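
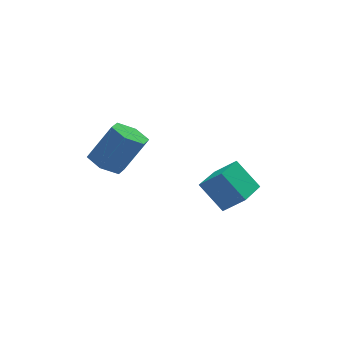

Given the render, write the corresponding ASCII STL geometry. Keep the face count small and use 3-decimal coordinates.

solid 
facet normal -0.577 -0.814 0.073
outer loop
vertex 0.958 -3.918 0.444
vertex 0.284 -3.499 -0.212
vertex 1.642 -4.499 -0.63
endloop
endfacet
facet normal 0.655 -0.407 0.637
outer loop
vertex 2.576 -3.181 -0.748
vertex 0.958 -3.918 0.444
vertex 1.642 -4.499 -0.63
endloop
endfacet
facet normal -0.577 -0.814 0.073
outer loop
vertex 1.642 -4.499 -0.63
vertex 0.284 -3.499 -0.212
vertex 0.968 -4.08 -1.286
endloop
endfacet
facet normal 0.489 -0.415 -0.767
outer loop
vertex 0.968 -4.08 -1.286
vertex 2.576 -3.181 -0.748
vertex 1.642 -4.499 -0.63
endloop
endfacet
facet normal -0.489 0.415 0.767
outer loop
vertex 0.958 -3.918 0.444
vertex 1.218 -2.181 -0.33
vertex 0.284 -3.499 -0.212
endloop
endfacet
facet normal 0.655 -0.407 0.637
outer loop
vertex 1.892 -2.6 0.326
vertex 0.958 -3.918 0.444
vertex 2.576 -3.181 -0.748
endloop
endfacet
facet normal -0.489 0.415 0.767
outer loop
vertex 1.892 -2.6 0.326
vertex 1.218 -2.181 -0.33
vertex 0.958 -3.918 0.444
endloop
endfacet
facet normal -0.655 0.407 -0.637
outer loop
vertex 0.284 -3.499 -0.212
vertex 1.218 -2.181 -0.33
vertex 0.968 -4.08 -1.286
endloop
endfacet
facet normal 0.489 -0.415 -0.767
outer loop
vertex 1.902 -2.762 -1.404
vertex 2.576 -3.181 -0.748
vertex 0.968 -4.08 -1.286
endloop
endfacet
facet normal -0.655 0.407 -0.637
outer loop
vertex 0.968 -4.08 -1.286
vertex 1.218 -2.181 -0.33
vertex 1.902 -2.762 -1.404
endloop
endfacet
facet normal 0.577 0.814 -0.073
outer loop
vertex 1.902 -2.762 -1.404
vertex 1.892 -2.6 0.326
vertex 2.576 -3.181 -0.748
endloop
endfacet
facet normal 0.577 0.814 -0.073
outer loop
vertex 1.218 -2.181 -0.33
vertex 1.892 -2.6 0.326
vertex 1.902 -2.762 -1.404
endloop
endfacet
facet normal -0.503 0.114 -0.857
outer loop
vertex -1.845 -1.527 -0.113
vertex -2.51 -1.545 0.275
vertex -2.152 -0.873 0.154
endloop
endfacet
facet normal 0.767 0.516 -0.382
outer loop
vertex -1.845 -1.527 -0.113
vertex -2.152 -0.873 0.154
vertex -1.005 -1.717 1.317
endloop
endfacet
facet normal 0.766 0.518 -0.380
outer loop
vertex -1.005 -1.717 1.317
vertex -2.152 -0.873 0.154
vertex -1.313 -1.064 1.585
endloop
endfacet
facet normal 0.503 -0.114 0.857
outer loop
vertex -1.005 -1.717 1.317
vertex -1.313 -1.064 1.585
vertex -1.67 -1.735 1.705
endloop
endfacet
facet normal -0.503 0.114 -0.857
outer loop
vertex -2.152 -0.873 0.154
vertex -2.51 -1.545 0.275
vertex -2.817 -0.891 0.542
endloop
endfacet
facet normal 0.038 0.993 0.111
outer loop
vertex -2.152 -0.873 0.154
vertex -2.817 -0.891 0.542
vertex -1.313 -1.064 1.585
endloop
endfacet
facet normal 0.038 0.993 0.110
outer loop
vertex -1.313 -1.064 1.585
vertex -2.817 -0.891 0.542
vertex -1.977 -1.082 1.973
endloop
endfacet
facet normal 0.504 -0.115 0.856
outer loop
vertex -1.313 -1.064 1.585
vertex -1.977 -1.082 1.973
vertex -1.67 -1.735 1.705
endloop
endfacet
facet normal -0.503 0.114 -0.857
outer loop
vertex -2.817 -0.891 0.542
vertex -2.51 -1.545 0.275
vertex -3.175 -1.563 0.663
endloop
endfacet
facet normal -0.729 0.477 0.491
outer loop
vertex -2.817 -0.891 0.542
vertex -3.175 -1.563 0.663
vertex -1.977 -1.082 1.973
endloop
endfacet
facet normal -0.729 0.477 0.491
outer loop
vertex -1.977 -1.082 1.973
vertex -3.175 -1.563 0.663
vertex -2.335 -1.753 2.093
endloop
endfacet
facet normal 0.503 -0.115 0.857
outer loop
vertex -1.977 -1.082 1.973
vertex -2.335 -1.753 2.093
vertex -1.67 -1.735 1.705
endloop
endfacet
facet normal -0.503 0.114 -0.857
outer loop
vertex -3.175 -1.563 0.663
vertex -2.51 -1.545 0.275
vertex -2.867 -2.216 0.395
endloop
endfacet
facet normal -0.766 -0.518 0.381
outer loop
vertex -3.175 -1.563 0.663
vertex -2.867 -2.216 0.395
vertex -2.335 -1.753 2.093
endloop
endfacet
facet normal -0.767 -0.516 0.381
outer loop
vertex -2.335 -1.753 2.093
vertex -2.867 -2.216 0.395
vertex -2.028 -2.407 1.826
endloop
endfacet
facet normal 0.503 -0.114 0.857
outer loop
vertex -2.335 -1.753 2.093
vertex -2.028 -2.407 1.826
vertex -1.67 -1.735 1.705
endloop
endfacet
facet normal -0.504 0.115 -0.856
outer loop
vertex -2.867 -2.216 0.395
vertex -2.51 -1.545 0.275
vertex -2.203 -2.198 0.007
endloop
endfacet
facet normal -0.038 -0.993 -0.110
outer loop
vertex -2.867 -2.216 0.395
vertex -2.203 -2.198 0.007
vertex -2.028 -2.407 1.826
endloop
endfacet
facet normal -0.038 -0.993 -0.110
outer loop
vertex -2.028 -2.407 1.826
vertex -2.203 -2.198 0.007
vertex -1.363 -2.389 1.438
endloop
endfacet
facet normal 0.503 -0.114 0.857
outer loop
vertex -2.028 -2.407 1.826
vertex -1.363 -2.389 1.438
vertex -1.67 -1.735 1.705
endloop
endfacet
facet normal -0.503 0.115 -0.857
outer loop
vertex -2.203 -2.198 0.007
vertex -2.51 -1.545 0.275
vertex -1.845 -1.527 -0.113
endloop
endfacet
facet normal 0.729 -0.477 -0.491
outer loop
vertex -2.203 -2.198 0.007
vertex -1.845 -1.527 -0.113
vertex -1.363 -2.389 1.438
endloop
endfacet
facet normal 0.729 -0.477 -0.491
outer loop
vertex -1.363 -2.389 1.438
vertex -1.845 -1.527 -0.113
vertex -1.005 -1.717 1.317
endloop
endfacet
facet normal 0.503 -0.114 0.857
outer loop
vertex -1.363 -2.389 1.438
vertex -1.005 -1.717 1.317
vertex -1.67 -1.735 1.705
endloop
endfacet

endsolid


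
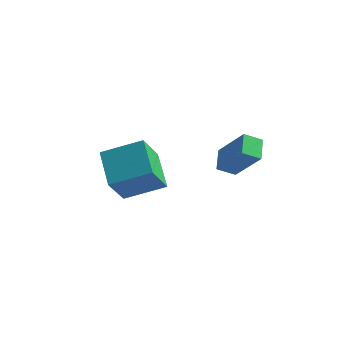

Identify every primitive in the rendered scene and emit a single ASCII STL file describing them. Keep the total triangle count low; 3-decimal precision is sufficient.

solid 
facet normal -0.476 0.629 0.615
outer loop
vertex 0.756 3.14 2.291
vertex 2.255 3.002 3.592
vertex 1.174 3.853 1.885
endloop
endfacet
facet normal -0.753 0.069 -0.654
outer loop
vertex 1.745 3.098 1.148
vertex 0.756 3.14 2.291
vertex 1.174 3.853 1.885
endloop
endfacet
facet normal -0.476 0.629 0.615
outer loop
vertex 1.174 3.853 1.885
vertex 2.255 3.002 3.592
vertex 2.673 3.715 3.187
endloop
endfacet
facet normal 0.454 0.774 -0.441
outer loop
vertex 2.673 3.715 3.187
vertex 1.745 3.098 1.148
vertex 1.174 3.853 1.885
endloop
endfacet
facet normal -0.454 -0.774 0.441
outer loop
vertex 0.756 3.14 2.291
vertex 2.826 2.247 2.855
vertex 2.255 3.002 3.592
endloop
endfacet
facet normal -0.753 0.070 -0.654
outer loop
vertex 1.327 2.385 1.553
vertex 0.756 3.14 2.291
vertex 1.745 3.098 1.148
endloop
endfacet
facet normal -0.454 -0.774 0.441
outer loop
vertex 1.327 2.385 1.553
vertex 2.826 2.247 2.855
vertex 0.756 3.14 2.291
endloop
endfacet
facet normal 0.753 -0.070 0.655
outer loop
vertex 2.255 3.002 3.592
vertex 2.826 2.247 2.855
vertex 2.673 3.715 3.187
endloop
endfacet
facet normal 0.454 0.774 -0.441
outer loop
vertex 3.244 2.96 2.449
vertex 1.745 3.098 1.148
vertex 2.673 3.715 3.187
endloop
endfacet
facet normal 0.753 -0.069 0.654
outer loop
vertex 2.673 3.715 3.187
vertex 2.826 2.247 2.855
vertex 3.244 2.96 2.449
endloop
endfacet
facet normal 0.476 -0.628 -0.615
outer loop
vertex 3.244 2.96 2.449
vertex 1.327 2.385 1.553
vertex 1.745 3.098 1.148
endloop
endfacet
facet normal 0.476 -0.629 -0.615
outer loop
vertex 2.826 2.247 2.855
vertex 1.327 2.385 1.553
vertex 3.244 2.96 2.449
endloop
endfacet
facet normal -0.660 0.423 0.621
outer loop
vertex -3.37 0.269 1.925
vertex -1.926 1.412 2.68
vertex -3.719 1.516 0.704
endloop
endfacet
facet normal -0.725 -0.574 -0.379
outer loop
vertex -2.334 0.628 -0.6
vertex -3.37 0.269 1.925
vertex -3.719 1.516 0.704
endloop
endfacet
facet normal -0.660 0.423 0.621
outer loop
vertex -3.719 1.516 0.704
vertex -1.926 1.412 2.68
vertex -2.276 2.659 1.459
endloop
endfacet
facet normal -0.196 0.701 -0.686
outer loop
vertex -2.276 2.659 1.459
vertex -2.334 0.628 -0.6
vertex -3.719 1.516 0.704
endloop
endfacet
facet normal 0.196 -0.701 0.686
outer loop
vertex -3.37 0.269 1.925
vertex -0.541 0.524 1.376
vertex -1.926 1.412 2.68
endloop
endfacet
facet normal -0.725 -0.575 -0.379
outer loop
vertex -1.984 -0.619 0.621
vertex -3.37 0.269 1.925
vertex -2.334 0.628 -0.6
endloop
endfacet
facet normal 0.196 -0.701 0.686
outer loop
vertex -1.984 -0.619 0.621
vertex -0.541 0.524 1.376
vertex -3.37 0.269 1.925
endloop
endfacet
facet normal 0.725 0.575 0.379
outer loop
vertex -1.926 1.412 2.68
vertex -0.541 0.524 1.376
vertex -2.276 2.659 1.459
endloop
endfacet
facet normal -0.196 0.701 -0.686
outer loop
vertex -0.89 1.771 0.155
vertex -2.334 0.628 -0.6
vertex -2.276 2.659 1.459
endloop
endfacet
facet normal 0.725 0.575 0.380
outer loop
vertex -2.276 2.659 1.459
vertex -0.541 0.524 1.376
vertex -0.89 1.771 0.155
endloop
endfacet
facet normal 0.660 -0.423 -0.621
outer loop
vertex -0.89 1.771 0.155
vertex -1.984 -0.619 0.621
vertex -2.334 0.628 -0.6
endloop
endfacet
facet normal 0.660 -0.423 -0.621
outer loop
vertex -0.541 0.524 1.376
vertex -1.984 -0.619 0.621
vertex -0.89 1.771 0.155
endloop
endfacet

endsolid


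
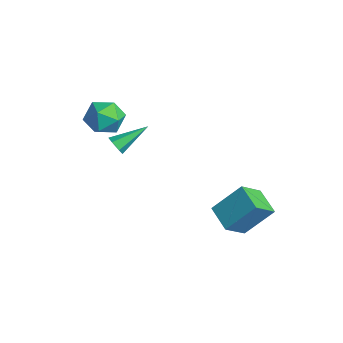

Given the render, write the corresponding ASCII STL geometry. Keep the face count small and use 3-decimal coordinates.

solid 
facet normal 0.477 0.735 0.482
outer loop
vertex -2.541 -0.291 2.721
vertex -2.706 -0.836 3.715
vertex -1.763 -1.044 3.098
endloop
endfacet
facet normal 0.728 0.661 -0.182
outer loop
vertex -2.541 -0.291 2.721
vertex -1.763 -1.044 3.098
vertex -2.055 -1.027 1.989
endloop
endfacet
facet normal 0.183 0.751 -0.634
outer loop
vertex -2.541 -0.291 2.721
vertex -2.055 -1.027 1.989
vertex -3.178 -0.81 1.922
endloop
endfacet
facet normal -0.404 0.880 -0.250
outer loop
vertex -2.541 -0.291 2.721
vertex -3.178 -0.81 1.922
vertex -3.581 -0.692 2.988
endloop
endfacet
facet normal -0.222 0.870 0.440
outer loop
vertex -2.541 -0.291 2.721
vertex -3.581 -0.692 2.988
vertex -2.706 -0.836 3.715
endloop
endfacet
facet normal 0.967 -0.007 -0.255
outer loop
vertex -2.055 -1.027 1.989
vertex -1.763 -1.044 3.098
vertex -1.919 -2.028 2.532
endloop
endfacet
facet normal 0.561 0.111 0.820
outer loop
vertex -1.763 -1.044 3.098
vertex -2.706 -0.836 3.715
vertex -2.322 -1.91 3.598
endloop
endfacet
facet normal -0.570 0.330 0.752
outer loop
vertex -2.706 -0.836 3.715
vertex -3.581 -0.692 2.988
vertex -3.445 -1.693 3.531
endloop
endfacet
facet normal -0.864 0.347 -0.365
outer loop
vertex -3.581 -0.692 2.988
vertex -3.178 -0.81 1.922
vertex -3.737 -1.676 2.422
endloop
endfacet
facet normal 0.086 0.138 -0.987
outer loop
vertex -3.178 -0.81 1.922
vertex -2.055 -1.027 1.989
vertex -2.794 -1.884 1.805
endloop
endfacet
facet normal 0.404 -0.880 0.250
outer loop
vertex -2.959 -2.429 2.799
vertex -1.919 -2.028 2.532
vertex -2.322 -1.91 3.598
endloop
endfacet
facet normal -0.183 -0.751 0.634
outer loop
vertex -2.959 -2.429 2.799
vertex -2.322 -1.91 3.598
vertex -3.445 -1.693 3.531
endloop
endfacet
facet normal -0.728 -0.661 0.182
outer loop
vertex -2.959 -2.429 2.799
vertex -3.445 -1.693 3.531
vertex -3.737 -1.676 2.422
endloop
endfacet
facet normal -0.477 -0.735 -0.482
outer loop
vertex -2.959 -2.429 2.799
vertex -3.737 -1.676 2.422
vertex -2.794 -1.884 1.805
endloop
endfacet
facet normal 0.222 -0.870 -0.440
outer loop
vertex -2.959 -2.429 2.799
vertex -2.794 -1.884 1.805
vertex -1.919 -2.028 2.532
endloop
endfacet
facet normal 0.864 -0.347 0.365
outer loop
vertex -2.322 -1.91 3.598
vertex -1.919 -2.028 2.532
vertex -1.763 -1.044 3.098
endloop
endfacet
facet normal -0.086 -0.138 0.987
outer loop
vertex -3.445 -1.693 3.531
vertex -2.322 -1.91 3.598
vertex -2.706 -0.836 3.715
endloop
endfacet
facet normal -0.967 0.007 0.255
outer loop
vertex -3.737 -1.676 2.422
vertex -3.445 -1.693 3.531
vertex -3.581 -0.692 2.988
endloop
endfacet
facet normal -0.561 -0.111 -0.820
outer loop
vertex -2.794 -1.884 1.805
vertex -3.737 -1.676 2.422
vertex -3.178 -0.81 1.922
endloop
endfacet
facet normal 0.570 -0.330 -0.752
outer loop
vertex -1.919 -2.028 2.532
vertex -2.794 -1.884 1.805
vertex -2.055 -1.027 1.989
endloop
endfacet
facet normal -0.024 -0.888 -0.459
outer loop
vertex -2.546 -1.075 0.897
vertex -2.725 -0.808 0.39
vertex -2.139 -0.881 0.5
endloop
endfacet
facet normal 0.718 -0.094 0.690
outer loop
vertex -2.546 -1.075 0.897
vertex -2.139 -0.881 0.5
vertex -2.675 0.968 1.31
endloop
endfacet
facet normal -0.024 -0.888 -0.460
outer loop
vertex -2.139 -0.881 0.5
vertex -2.725 -0.808 0.39
vertex -2.318 -0.614 -0.006
endloop
endfacet
facet normal 0.930 0.336 -0.152
outer loop
vertex -2.139 -0.881 0.5
vertex -2.318 -0.614 -0.006
vertex -2.675 0.968 1.31
endloop
endfacet
facet normal -0.026 -0.887 -0.461
outer loop
vertex -2.318 -0.614 -0.006
vertex -2.725 -0.808 0.39
vertex -2.903 -0.54 -0.116
endloop
endfacet
facet normal 0.219 0.653 -0.725
outer loop
vertex -2.318 -0.614 -0.006
vertex -2.903 -0.54 -0.116
vertex -2.675 0.968 1.31
endloop
endfacet
facet normal -0.026 -0.887 -0.461
outer loop
vertex -2.903 -0.54 -0.116
vertex -2.725 -0.808 0.39
vertex -3.31 -0.734 0.28
endloop
endfacet
facet normal -0.705 0.541 -0.459
outer loop
vertex -2.903 -0.54 -0.116
vertex -3.31 -0.734 0.28
vertex -2.675 0.968 1.31
endloop
endfacet
facet normal -0.026 -0.888 -0.460
outer loop
vertex -3.31 -0.734 0.28
vertex -2.725 -0.808 0.39
vertex -3.131 -1.002 0.787
endloop
endfacet
facet normal -0.917 0.111 0.382
outer loop
vertex -3.31 -0.734 0.28
vertex -3.131 -1.002 0.787
vertex -2.675 0.968 1.31
endloop
endfacet
facet normal -0.025 -0.888 -0.459
outer loop
vertex -3.131 -1.002 0.787
vertex -2.725 -0.808 0.39
vertex -2.546 -1.075 0.897
endloop
endfacet
facet normal -0.206 -0.206 0.957
outer loop
vertex -3.131 -1.002 0.787
vertex -2.546 -1.075 0.897
vertex -2.675 0.968 1.31
endloop
endfacet
facet normal -0.957 0.001 0.290
outer loop
vertex 2.978 3.295 0.026
vertex 2.666 4.517 -1.008
vertex 2.521 1.905 -1.48
endloop
endfacet
facet normal 0.191 -0.750 0.634
outer loop
vertex 4.014 1.903 -1.932
vertex 2.978 3.295 0.026
vertex 2.521 1.905 -1.48
endloop
endfacet
facet normal -0.957 0.001 0.290
outer loop
vertex 2.521 1.905 -1.48
vertex 2.666 4.517 -1.008
vertex 2.209 3.126 -2.514
endloop
endfacet
facet normal -0.218 -0.663 -0.717
outer loop
vertex 2.209 3.126 -2.514
vertex 4.014 1.903 -1.932
vertex 2.521 1.905 -1.48
endloop
endfacet
facet normal 0.218 0.662 0.717
outer loop
vertex 2.978 3.295 0.026
vertex 4.159 4.515 -1.46
vertex 2.666 4.517 -1.008
endloop
endfacet
facet normal 0.191 -0.749 0.634
outer loop
vertex 4.471 3.294 -0.426
vertex 2.978 3.295 0.026
vertex 4.014 1.903 -1.932
endloop
endfacet
facet normal 0.217 0.663 0.717
outer loop
vertex 4.471 3.294 -0.426
vertex 4.159 4.515 -1.46
vertex 2.978 3.295 0.026
endloop
endfacet
facet normal -0.191 0.749 -0.634
outer loop
vertex 2.666 4.517 -1.008
vertex 4.159 4.515 -1.46
vertex 2.209 3.126 -2.514
endloop
endfacet
facet normal -0.218 -0.662 -0.717
outer loop
vertex 3.702 3.125 -2.966
vertex 4.014 1.903 -1.932
vertex 2.209 3.126 -2.514
endloop
endfacet
facet normal -0.191 0.750 -0.634
outer loop
vertex 2.209 3.126 -2.514
vertex 4.159 4.515 -1.46
vertex 3.702 3.125 -2.966
endloop
endfacet
facet normal 0.957 -0.001 -0.290
outer loop
vertex 3.702 3.125 -2.966
vertex 4.471 3.294 -0.426
vertex 4.014 1.903 -1.932
endloop
endfacet
facet normal 0.957 -0.001 -0.290
outer loop
vertex 4.159 4.515 -1.46
vertex 4.471 3.294 -0.426
vertex 3.702 3.125 -2.966
endloop
endfacet

endsolid


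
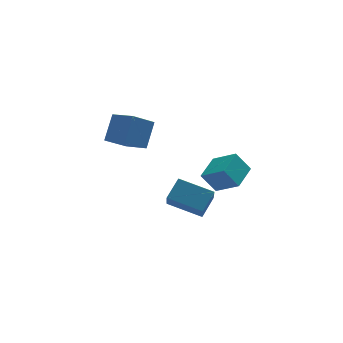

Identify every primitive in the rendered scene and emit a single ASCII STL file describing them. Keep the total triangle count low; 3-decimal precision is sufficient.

solid 
facet normal -0.789 -0.256 0.558
outer loop
vertex -2.238 -0.008 5.213
vertex -2.928 1.181 4.782
vertex -2.849 -0.808 3.982
endloop
endfacet
facet normal 0.478 -0.826 0.299
outer loop
vertex -1.712 -0.441 3.178
vertex -2.238 -0.008 5.213
vertex -2.849 -0.808 3.982
endloop
endfacet
facet normal -0.790 -0.256 0.558
outer loop
vertex -2.849 -0.808 3.982
vertex -2.928 1.181 4.782
vertex -3.538 0.38 3.551
endloop
endfacet
facet normal -0.384 -0.504 -0.774
outer loop
vertex -3.538 0.38 3.551
vertex -1.712 -0.441 3.178
vertex -2.849 -0.808 3.982
endloop
endfacet
facet normal 0.385 0.504 0.774
outer loop
vertex -2.238 -0.008 5.213
vertex -1.791 1.548 3.978
vertex -2.928 1.181 4.782
endloop
endfacet
facet normal 0.479 -0.825 0.299
outer loop
vertex -1.102 0.36 4.409
vertex -2.238 -0.008 5.213
vertex -1.712 -0.441 3.178
endloop
endfacet
facet normal 0.384 0.504 0.774
outer loop
vertex -1.102 0.36 4.409
vertex -1.791 1.548 3.978
vertex -2.238 -0.008 5.213
endloop
endfacet
facet normal -0.478 0.825 -0.300
outer loop
vertex -2.928 1.181 4.782
vertex -1.791 1.548 3.978
vertex -3.538 0.38 3.551
endloop
endfacet
facet normal -0.384 -0.504 -0.774
outer loop
vertex -2.402 0.748 2.747
vertex -1.712 -0.441 3.178
vertex -3.538 0.38 3.551
endloop
endfacet
facet normal -0.479 0.825 -0.299
outer loop
vertex -3.538 0.38 3.551
vertex -1.791 1.548 3.978
vertex -2.402 0.748 2.747
endloop
endfacet
facet normal 0.790 0.256 -0.558
outer loop
vertex -2.402 0.748 2.747
vertex -1.102 0.36 4.409
vertex -1.712 -0.441 3.178
endloop
endfacet
facet normal 0.790 0.256 -0.558
outer loop
vertex -1.791 1.548 3.978
vertex -1.102 0.36 4.409
vertex -2.402 0.748 2.747
endloop
endfacet
facet normal -0.784 0.545 0.298
outer loop
vertex -0.438 0.611 -1.164
vertex 0.351 1.294 -0.339
vertex -0.163 1.598 -2.245
endloop
endfacet
facet normal -0.593 -0.514 -0.620
outer loop
vertex 1.349 0.546 -2.821
vertex -0.438 0.611 -1.164
vertex -0.163 1.598 -2.245
endloop
endfacet
facet normal -0.784 0.545 0.298
outer loop
vertex -0.163 1.598 -2.245
vertex 0.351 1.294 -0.339
vertex 0.626 2.281 -1.42
endloop
endfacet
facet normal 0.185 0.663 -0.726
outer loop
vertex 0.626 2.281 -1.42
vertex 1.349 0.546 -2.821
vertex -0.163 1.598 -2.245
endloop
endfacet
facet normal -0.185 -0.663 0.726
outer loop
vertex -0.438 0.611 -1.164
vertex 1.863 0.242 -0.915
vertex 0.351 1.294 -0.339
endloop
endfacet
facet normal -0.593 -0.514 -0.620
outer loop
vertex 1.074 -0.441 -1.74
vertex -0.438 0.611 -1.164
vertex 1.349 0.546 -2.821
endloop
endfacet
facet normal -0.185 -0.663 0.726
outer loop
vertex 1.074 -0.441 -1.74
vertex 1.863 0.242 -0.915
vertex -0.438 0.611 -1.164
endloop
endfacet
facet normal 0.593 0.514 0.620
outer loop
vertex 0.351 1.294 -0.339
vertex 1.863 0.242 -0.915
vertex 0.626 2.281 -1.42
endloop
endfacet
facet normal 0.185 0.663 -0.726
outer loop
vertex 2.138 1.229 -1.996
vertex 1.349 0.546 -2.821
vertex 0.626 2.281 -1.42
endloop
endfacet
facet normal 0.593 0.514 0.620
outer loop
vertex 0.626 2.281 -1.42
vertex 1.863 0.242 -0.915
vertex 2.138 1.229 -1.996
endloop
endfacet
facet normal 0.784 -0.545 -0.298
outer loop
vertex 2.138 1.229 -1.996
vertex 1.074 -0.441 -1.74
vertex 1.349 0.546 -2.821
endloop
endfacet
facet normal 0.784 -0.545 -0.298
outer loop
vertex 1.863 0.242 -0.915
vertex 1.074 -0.441 -1.74
vertex 2.138 1.229 -1.996
endloop
endfacet
facet normal -0.547 0.197 0.814
outer loop
vertex 1.752 -1.534 1.674
vertex 2.71 -0.415 2.047
vertex 0.92 -0.557 0.878
endloop
endfacet
facet normal -0.630 -0.737 -0.246
outer loop
vertex 1.61 -0.805 -0.147
vertex 1.752 -1.534 1.674
vertex 0.92 -0.557 0.878
endloop
endfacet
facet normal -0.547 0.197 0.814
outer loop
vertex 0.92 -0.557 0.878
vertex 2.71 -0.415 2.047
vertex 1.879 0.563 1.251
endloop
endfacet
facet normal -0.551 0.647 -0.527
outer loop
vertex 1.879 0.563 1.251
vertex 1.61 -0.805 -0.147
vertex 0.92 -0.557 0.878
endloop
endfacet
facet normal 0.551 -0.647 0.527
outer loop
vertex 1.752 -1.534 1.674
vertex 3.4 -0.663 1.022
vertex 2.71 -0.415 2.047
endloop
endfacet
facet normal -0.631 -0.736 -0.245
outer loop
vertex 2.441 -1.783 0.649
vertex 1.752 -1.534 1.674
vertex 1.61 -0.805 -0.147
endloop
endfacet
facet normal 0.551 -0.647 0.527
outer loop
vertex 2.441 -1.783 0.649
vertex 3.4 -0.663 1.022
vertex 1.752 -1.534 1.674
endloop
endfacet
facet normal 0.630 0.736 0.246
outer loop
vertex 2.71 -0.415 2.047
vertex 3.4 -0.663 1.022
vertex 1.879 0.563 1.251
endloop
endfacet
facet normal -0.551 0.647 -0.527
outer loop
vertex 2.568 0.314 0.226
vertex 1.61 -0.805 -0.147
vertex 1.879 0.563 1.251
endloop
endfacet
facet normal 0.631 0.737 0.245
outer loop
vertex 1.879 0.563 1.251
vertex 3.4 -0.663 1.022
vertex 2.568 0.314 0.226
endloop
endfacet
facet normal 0.547 -0.197 -0.813
outer loop
vertex 2.568 0.314 0.226
vertex 2.441 -1.783 0.649
vertex 1.61 -0.805 -0.147
endloop
endfacet
facet normal 0.547 -0.197 -0.814
outer loop
vertex 3.4 -0.663 1.022
vertex 2.441 -1.783 0.649
vertex 2.568 0.314 0.226
endloop
endfacet

endsolid


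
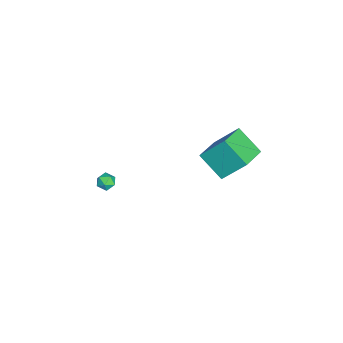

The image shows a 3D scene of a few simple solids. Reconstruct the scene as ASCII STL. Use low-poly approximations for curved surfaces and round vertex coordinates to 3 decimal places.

solid 
facet normal -0.696 0.561 -0.448
outer loop
vertex 0.79 -3.163 -4.341
vertex 0.335 -3.57 -4.143
vertex 0.501 -3.071 -3.776
endloop
endfacet
facet normal -0.147 0.962 -0.232
outer loop
vertex 0.79 -3.163 -4.341
vertex 0.501 -3.071 -3.776
vertex 1.135 -2.987 -3.83
endloop
endfacet
facet normal 0.444 0.712 -0.545
outer loop
vertex 0.79 -3.163 -4.341
vertex 1.135 -2.987 -3.83
vertex 1.36 -3.434 -4.231
endloop
endfacet
facet normal 0.258 0.156 -0.953
outer loop
vertex 0.79 -3.163 -4.341
vertex 1.36 -3.434 -4.231
vertex 0.866 -3.795 -4.424
endloop
endfacet
facet normal -0.446 0.064 -0.893
outer loop
vertex 0.79 -3.163 -4.341
vertex 0.866 -3.795 -4.424
vertex 0.335 -3.57 -4.143
endloop
endfacet
facet normal -0.076 0.878 0.473
outer loop
vertex 1.135 -2.987 -3.83
vertex 0.501 -3.071 -3.776
vertex 0.894 -3.285 -3.316
endloop
endfacet
facet normal -0.965 0.228 0.126
outer loop
vertex 0.501 -3.071 -3.776
vertex 0.335 -3.57 -4.143
vertex 0.4 -3.646 -3.509
endloop
endfacet
facet normal -0.559 -0.576 -0.596
outer loop
vertex 0.335 -3.57 -4.143
vertex 0.866 -3.795 -4.424
vertex 0.625 -4.093 -3.91
endloop
endfacet
facet normal 0.581 -0.424 -0.694
outer loop
vertex 0.866 -3.795 -4.424
vertex 1.36 -3.434 -4.231
vertex 1.259 -4.009 -3.964
endloop
endfacet
facet normal 0.880 0.473 -0.034
outer loop
vertex 1.36 -3.434 -4.231
vertex 1.135 -2.987 -3.83
vertex 1.425 -3.51 -3.597
endloop
endfacet
facet normal -0.258 -0.156 0.953
outer loop
vertex 0.97 -3.917 -3.399
vertex 0.894 -3.285 -3.316
vertex 0.4 -3.646 -3.509
endloop
endfacet
facet normal -0.444 -0.712 0.545
outer loop
vertex 0.97 -3.917 -3.399
vertex 0.4 -3.646 -3.509
vertex 0.625 -4.093 -3.91
endloop
endfacet
facet normal 0.147 -0.962 0.232
outer loop
vertex 0.97 -3.917 -3.399
vertex 0.625 -4.093 -3.91
vertex 1.259 -4.009 -3.964
endloop
endfacet
facet normal 0.696 -0.561 0.448
outer loop
vertex 0.97 -3.917 -3.399
vertex 1.259 -4.009 -3.964
vertex 1.425 -3.51 -3.597
endloop
endfacet
facet normal 0.446 -0.064 0.893
outer loop
vertex 0.97 -3.917 -3.399
vertex 1.425 -3.51 -3.597
vertex 0.894 -3.285 -3.316
endloop
endfacet
facet normal -0.581 0.424 0.694
outer loop
vertex 0.4 -3.646 -3.509
vertex 0.894 -3.285 -3.316
vertex 0.501 -3.071 -3.776
endloop
endfacet
facet normal -0.880 -0.473 0.034
outer loop
vertex 0.625 -4.093 -3.91
vertex 0.4 -3.646 -3.509
vertex 0.335 -3.57 -4.143
endloop
endfacet
facet normal 0.076 -0.878 -0.473
outer loop
vertex 1.259 -4.009 -3.964
vertex 0.625 -4.093 -3.91
vertex 0.866 -3.795 -4.424
endloop
endfacet
facet normal 0.965 -0.228 -0.126
outer loop
vertex 1.425 -3.51 -3.597
vertex 1.259 -4.009 -3.964
vertex 1.36 -3.434 -4.231
endloop
endfacet
facet normal 0.559 0.576 0.596
outer loop
vertex 0.894 -3.285 -3.316
vertex 1.425 -3.51 -3.597
vertex 1.135 -2.987 -3.83
endloop
endfacet
facet normal -0.420 -0.688 0.591
outer loop
vertex 1.987 3.35 2.359
vertex 0.345 3.969 1.913
vertex 1.916 1.968 0.7
endloop
endfacet
facet normal 0.907 -0.342 0.246
outer loop
vertex 2.735 3.311 -0.453
vertex 1.987 3.35 2.359
vertex 1.916 1.968 0.7
endloop
endfacet
facet normal -0.420 -0.688 0.592
outer loop
vertex 1.916 1.968 0.7
vertex 0.345 3.969 1.913
vertex 0.274 2.587 0.255
endloop
endfacet
facet normal -0.033 -0.639 -0.768
outer loop
vertex 0.274 2.587 0.255
vertex 2.735 3.311 -0.453
vertex 1.916 1.968 0.7
endloop
endfacet
facet normal 0.032 0.640 0.768
outer loop
vertex 1.987 3.35 2.359
vertex 1.164 5.312 0.76
vertex 0.345 3.969 1.913
endloop
endfacet
facet normal 0.907 -0.342 0.246
outer loop
vertex 2.806 4.693 1.205
vertex 1.987 3.35 2.359
vertex 2.735 3.311 -0.453
endloop
endfacet
facet normal 0.033 0.640 0.768
outer loop
vertex 2.806 4.693 1.205
vertex 1.164 5.312 0.76
vertex 1.987 3.35 2.359
endloop
endfacet
facet normal -0.907 0.342 -0.246
outer loop
vertex 0.345 3.969 1.913
vertex 1.164 5.312 0.76
vertex 0.274 2.587 0.255
endloop
endfacet
facet normal -0.033 -0.640 -0.768
outer loop
vertex 1.093 3.93 -0.899
vertex 2.735 3.311 -0.453
vertex 0.274 2.587 0.255
endloop
endfacet
facet normal -0.907 0.342 -0.246
outer loop
vertex 0.274 2.587 0.255
vertex 1.164 5.312 0.76
vertex 1.093 3.93 -0.899
endloop
endfacet
facet normal 0.420 0.688 -0.592
outer loop
vertex 1.093 3.93 -0.899
vertex 2.806 4.693 1.205
vertex 2.735 3.311 -0.453
endloop
endfacet
facet normal 0.420 0.688 -0.591
outer loop
vertex 1.164 5.312 0.76
vertex 2.806 4.693 1.205
vertex 1.093 3.93 -0.899
endloop
endfacet

endsolid


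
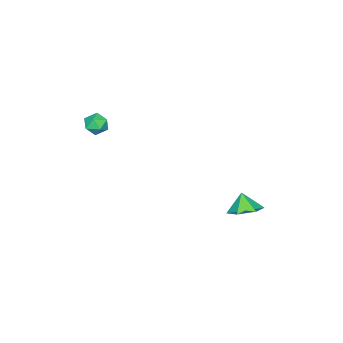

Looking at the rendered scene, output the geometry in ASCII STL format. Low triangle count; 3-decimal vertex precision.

solid 
facet normal 0.252 0.388 -0.886
outer loop
vertex -3.015 2.061 -4.48
vertex -3.72 2.877 -4.323
vertex -2.688 2.976 -3.986
endloop
endfacet
facet normal 0.588 -0.537 0.605
outer loop
vertex -3.015 2.061 -4.48
vertex -2.688 2.976 -3.986
vertex -4.04 2.383 -3.197
endloop
endfacet
facet normal 0.252 0.389 -0.886
outer loop
vertex -2.688 2.976 -3.986
vertex -3.72 2.877 -4.323
vertex -3.393 3.792 -3.828
endloop
endfacet
facet normal 0.428 0.199 0.882
outer loop
vertex -2.688 2.976 -3.986
vertex -3.393 3.792 -3.828
vertex -4.04 2.383 -3.197
endloop
endfacet
facet normal 0.252 0.389 -0.886
outer loop
vertex -3.393 3.792 -3.828
vertex -3.72 2.877 -4.323
vertex -4.425 3.693 -4.165
endloop
endfacet
facet normal -0.311 0.504 0.806
outer loop
vertex -3.393 3.792 -3.828
vertex -4.425 3.693 -4.165
vertex -4.04 2.383 -3.197
endloop
endfacet
facet normal 0.252 0.389 -0.886
outer loop
vertex -4.425 3.693 -4.165
vertex -3.72 2.877 -4.323
vertex -4.752 2.778 -4.66
endloop
endfacet
facet normal -0.889 0.073 0.452
outer loop
vertex -4.425 3.693 -4.165
vertex -4.752 2.778 -4.66
vertex -4.04 2.383 -3.197
endloop
endfacet
facet normal 0.252 0.388 -0.886
outer loop
vertex -4.752 2.778 -4.66
vertex -3.72 2.877 -4.323
vertex -4.047 1.962 -4.817
endloop
endfacet
facet normal -0.728 -0.663 0.175
outer loop
vertex -4.752 2.778 -4.66
vertex -4.047 1.962 -4.817
vertex -4.04 2.383 -3.197
endloop
endfacet
facet normal 0.252 0.388 -0.886
outer loop
vertex -4.047 1.962 -4.817
vertex -3.72 2.877 -4.323
vertex -3.015 2.061 -4.48
endloop
endfacet
facet normal 0.011 -0.968 0.251
outer loop
vertex -4.047 1.962 -4.817
vertex -3.015 2.061 -4.48
vertex -4.04 2.383 -3.197
endloop
endfacet
facet normal -0.860 -0.373 0.348
outer loop
vertex 1.352 -3.01 3.878
vertex 1.642 -3.74 3.813
vertex 1.738 -3.336 4.483
endloop
endfacet
facet normal -0.736 0.276 0.618
outer loop
vertex 1.352 -3.01 3.878
vertex 1.738 -3.336 4.483
vertex 1.864 -2.58 4.295
endloop
endfacet
facet normal -0.676 0.733 0.073
outer loop
vertex 1.352 -3.01 3.878
vertex 1.864 -2.58 4.295
vertex 1.846 -2.518 3.509
endloop
endfacet
facet normal -0.763 0.367 -0.532
outer loop
vertex 1.352 -3.01 3.878
vertex 1.846 -2.518 3.509
vertex 1.709 -3.235 3.211
endloop
endfacet
facet normal -0.877 -0.316 -0.363
outer loop
vertex 1.352 -3.01 3.878
vertex 1.709 -3.235 3.211
vertex 1.642 -3.74 3.813
endloop
endfacet
facet normal -0.110 0.257 0.960
outer loop
vertex 1.864 -2.58 4.295
vertex 1.738 -3.336 4.483
vertex 2.471 -3.045 4.489
endloop
endfacet
facet normal -0.311 -0.794 0.523
outer loop
vertex 1.738 -3.336 4.483
vertex 1.642 -3.74 3.813
vertex 2.334 -3.762 4.191
endloop
endfacet
facet normal -0.338 -0.702 -0.627
outer loop
vertex 1.642 -3.74 3.813
vertex 1.709 -3.235 3.211
vertex 2.316 -3.7 3.405
endloop
endfacet
facet normal -0.153 0.404 -0.902
outer loop
vertex 1.709 -3.235 3.211
vertex 1.846 -2.518 3.509
vertex 2.442 -2.944 3.217
endloop
endfacet
facet normal -0.011 0.997 0.079
outer loop
vertex 1.846 -2.518 3.509
vertex 1.864 -2.58 4.295
vertex 2.538 -2.54 3.887
endloop
endfacet
facet normal 0.763 -0.367 0.532
outer loop
vertex 2.828 -3.27 3.822
vertex 2.471 -3.045 4.489
vertex 2.334 -3.762 4.191
endloop
endfacet
facet normal 0.676 -0.733 -0.073
outer loop
vertex 2.828 -3.27 3.822
vertex 2.334 -3.762 4.191
vertex 2.316 -3.7 3.405
endloop
endfacet
facet normal 0.736 -0.276 -0.618
outer loop
vertex 2.828 -3.27 3.822
vertex 2.316 -3.7 3.405
vertex 2.442 -2.944 3.217
endloop
endfacet
facet normal 0.860 0.373 -0.348
outer loop
vertex 2.828 -3.27 3.822
vertex 2.442 -2.944 3.217
vertex 2.538 -2.54 3.887
endloop
endfacet
facet normal 0.877 0.316 0.363
outer loop
vertex 2.828 -3.27 3.822
vertex 2.538 -2.54 3.887
vertex 2.471 -3.045 4.489
endloop
endfacet
facet normal 0.153 -0.404 0.902
outer loop
vertex 2.334 -3.762 4.191
vertex 2.471 -3.045 4.489
vertex 1.738 -3.336 4.483
endloop
endfacet
facet normal 0.011 -0.997 -0.079
outer loop
vertex 2.316 -3.7 3.405
vertex 2.334 -3.762 4.191
vertex 1.642 -3.74 3.813
endloop
endfacet
facet normal 0.110 -0.257 -0.960
outer loop
vertex 2.442 -2.944 3.217
vertex 2.316 -3.7 3.405
vertex 1.709 -3.235 3.211
endloop
endfacet
facet normal 0.311 0.794 -0.523
outer loop
vertex 2.538 -2.54 3.887
vertex 2.442 -2.944 3.217
vertex 1.846 -2.518 3.509
endloop
endfacet
facet normal 0.338 0.702 0.627
outer loop
vertex 2.471 -3.045 4.489
vertex 2.538 -2.54 3.887
vertex 1.864 -2.58 4.295
endloop
endfacet

endsolid


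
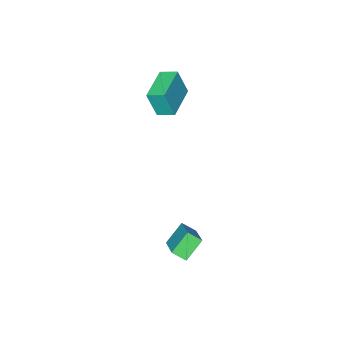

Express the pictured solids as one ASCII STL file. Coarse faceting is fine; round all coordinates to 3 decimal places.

solid 
facet normal -0.755 -0.032 0.655
outer loop
vertex 2.093 3.866 -0.96
vertex 1.693 4.435 -1.394
vertex 1.178 2.363 -2.088
endloop
endfacet
facet normal 0.488 -0.694 0.529
outer loop
vertex 2.167 2.405 -2.946
vertex 2.093 3.866 -0.96
vertex 1.178 2.363 -2.088
endloop
endfacet
facet normal -0.755 -0.032 0.655
outer loop
vertex 1.178 2.363 -2.088
vertex 1.693 4.435 -1.394
vertex 0.778 2.933 -2.522
endloop
endfacet
facet normal -0.438 -0.719 -0.540
outer loop
vertex 0.778 2.933 -2.522
vertex 2.167 2.405 -2.946
vertex 1.178 2.363 -2.088
endloop
endfacet
facet normal 0.438 0.719 0.540
outer loop
vertex 2.093 3.866 -0.96
vertex 2.682 4.477 -2.252
vertex 1.693 4.435 -1.394
endloop
endfacet
facet normal 0.488 -0.694 0.529
outer loop
vertex 3.082 3.907 -1.818
vertex 2.093 3.866 -0.96
vertex 2.167 2.405 -2.946
endloop
endfacet
facet normal 0.438 0.719 0.540
outer loop
vertex 3.082 3.907 -1.818
vertex 2.682 4.477 -2.252
vertex 2.093 3.866 -0.96
endloop
endfacet
facet normal -0.488 0.694 -0.529
outer loop
vertex 1.693 4.435 -1.394
vertex 2.682 4.477 -2.252
vertex 0.778 2.933 -2.522
endloop
endfacet
facet normal -0.438 -0.719 -0.539
outer loop
vertex 1.767 2.974 -3.38
vertex 2.167 2.405 -2.946
vertex 0.778 2.933 -2.522
endloop
endfacet
facet normal -0.488 0.694 -0.529
outer loop
vertex 0.778 2.933 -2.522
vertex 2.682 4.477 -2.252
vertex 1.767 2.974 -3.38
endloop
endfacet
facet normal 0.755 0.032 -0.655
outer loop
vertex 1.767 2.974 -3.38
vertex 3.082 3.907 -1.818
vertex 2.167 2.405 -2.946
endloop
endfacet
facet normal 0.755 0.032 -0.655
outer loop
vertex 2.682 4.477 -2.252
vertex 3.082 3.907 -1.818
vertex 1.767 2.974 -3.38
endloop
endfacet
facet normal -0.854 -0.513 0.083
outer loop
vertex -2.362 -3.493 3.257
vertex -2.814 -2.691 3.561
vertex -2.72 -3.135 1.781
endloop
endfacet
facet normal 0.467 -0.827 -0.314
outer loop
vertex -1.046 -2.129 1.619
vertex -2.362 -3.493 3.257
vertex -2.72 -3.135 1.781
endloop
endfacet
facet normal -0.854 -0.513 0.083
outer loop
vertex -2.72 -3.135 1.781
vertex -2.814 -2.691 3.561
vertex -3.172 -2.333 2.085
endloop
endfacet
facet normal -0.229 0.229 -0.946
outer loop
vertex -3.172 -2.333 2.085
vertex -1.046 -2.129 1.619
vertex -2.72 -3.135 1.781
endloop
endfacet
facet normal 0.229 -0.229 0.946
outer loop
vertex -2.362 -3.493 3.257
vertex -1.14 -1.685 3.399
vertex -2.814 -2.691 3.561
endloop
endfacet
facet normal 0.467 -0.827 -0.314
outer loop
vertex -0.688 -2.487 3.095
vertex -2.362 -3.493 3.257
vertex -1.046 -2.129 1.619
endloop
endfacet
facet normal 0.229 -0.229 0.946
outer loop
vertex -0.688 -2.487 3.095
vertex -1.14 -1.685 3.399
vertex -2.362 -3.493 3.257
endloop
endfacet
facet normal -0.467 0.827 0.314
outer loop
vertex -2.814 -2.691 3.561
vertex -1.14 -1.685 3.399
vertex -3.172 -2.333 2.085
endloop
endfacet
facet normal -0.229 0.229 -0.946
outer loop
vertex -1.498 -1.327 1.923
vertex -1.046 -2.129 1.619
vertex -3.172 -2.333 2.085
endloop
endfacet
facet normal -0.467 0.827 0.314
outer loop
vertex -3.172 -2.333 2.085
vertex -1.14 -1.685 3.399
vertex -1.498 -1.327 1.923
endloop
endfacet
facet normal 0.854 0.513 -0.083
outer loop
vertex -1.498 -1.327 1.923
vertex -0.688 -2.487 3.095
vertex -1.046 -2.129 1.619
endloop
endfacet
facet normal 0.854 0.513 -0.083
outer loop
vertex -1.14 -1.685 3.399
vertex -0.688 -2.487 3.095
vertex -1.498 -1.327 1.923
endloop
endfacet

endsolid


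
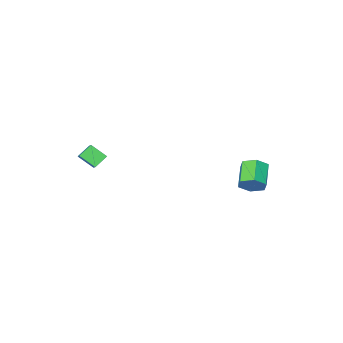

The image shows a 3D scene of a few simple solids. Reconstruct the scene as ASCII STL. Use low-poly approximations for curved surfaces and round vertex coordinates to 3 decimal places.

solid 
facet normal 0.602 0.652 -0.460
outer loop
vertex -2.389 2.705 -1.1
vertex -3.055 2.975 -1.589
vertex -2.891 3.361 -0.827
endloop
endfacet
facet normal 0.551 0.076 0.831
outer loop
vertex -2.389 2.705 -1.1
vertex -2.891 3.361 -0.827
vertex -3.359 1.654 -0.361
endloop
endfacet
facet normal 0.551 0.076 0.831
outer loop
vertex -3.359 1.654 -0.361
vertex -2.891 3.361 -0.827
vertex -3.861 2.31 -0.088
endloop
endfacet
facet normal -0.603 -0.652 0.459
outer loop
vertex -3.359 1.654 -0.361
vertex -3.861 2.31 -0.088
vertex -4.025 1.925 -0.851
endloop
endfacet
facet normal 0.603 0.652 -0.460
outer loop
vertex -2.891 3.361 -0.827
vertex -3.055 2.975 -1.589
vertex -3.557 3.631 -1.317
endloop
endfacet
facet normal -0.225 0.691 0.687
outer loop
vertex -2.891 3.361 -0.827
vertex -3.557 3.631 -1.317
vertex -3.861 2.31 -0.088
endloop
endfacet
facet normal -0.225 0.691 0.687
outer loop
vertex -3.861 2.31 -0.088
vertex -3.557 3.631 -1.317
vertex -4.528 2.58 -0.578
endloop
endfacet
facet normal -0.602 -0.653 0.459
outer loop
vertex -3.861 2.31 -0.088
vertex -4.528 2.58 -0.578
vertex -4.025 1.925 -0.851
endloop
endfacet
facet normal 0.603 0.652 -0.459
outer loop
vertex -3.557 3.631 -1.317
vertex -3.055 2.975 -1.589
vertex -3.721 3.246 -2.079
endloop
endfacet
facet normal -0.775 0.615 -0.144
outer loop
vertex -3.557 3.631 -1.317
vertex -3.721 3.246 -2.079
vertex -4.528 2.58 -0.578
endloop
endfacet
facet normal -0.776 0.614 -0.144
outer loop
vertex -4.528 2.58 -0.578
vertex -3.721 3.246 -2.079
vertex -4.691 2.195 -1.34
endloop
endfacet
facet normal -0.602 -0.654 0.459
outer loop
vertex -4.528 2.58 -0.578
vertex -4.691 2.195 -1.34
vertex -4.025 1.925 -0.851
endloop
endfacet
facet normal 0.603 0.652 -0.459
outer loop
vertex -3.721 3.246 -2.079
vertex -3.055 2.975 -1.589
vertex -3.219 2.59 -2.352
endloop
endfacet
facet normal -0.551 -0.076 -0.831
outer loop
vertex -3.721 3.246 -2.079
vertex -3.219 2.59 -2.352
vertex -4.691 2.195 -1.34
endloop
endfacet
facet normal -0.551 -0.076 -0.831
outer loop
vertex -4.691 2.195 -1.34
vertex -3.219 2.59 -2.352
vertex -4.189 1.539 -1.613
endloop
endfacet
facet normal -0.602 -0.652 0.460
outer loop
vertex -4.691 2.195 -1.34
vertex -4.189 1.539 -1.613
vertex -4.025 1.925 -0.851
endloop
endfacet
facet normal 0.602 0.653 -0.459
outer loop
vertex -3.219 2.59 -2.352
vertex -3.055 2.975 -1.589
vertex -2.552 2.32 -1.862
endloop
endfacet
facet normal 0.225 -0.691 -0.687
outer loop
vertex -3.219 2.59 -2.352
vertex -2.552 2.32 -1.862
vertex -4.189 1.539 -1.613
endloop
endfacet
facet normal 0.225 -0.691 -0.687
outer loop
vertex -4.189 1.539 -1.613
vertex -2.552 2.32 -1.862
vertex -3.523 1.269 -1.123
endloop
endfacet
facet normal -0.603 -0.652 0.460
outer loop
vertex -4.189 1.539 -1.613
vertex -3.523 1.269 -1.123
vertex -4.025 1.925 -0.851
endloop
endfacet
facet normal 0.602 0.654 -0.459
outer loop
vertex -2.552 2.32 -1.862
vertex -3.055 2.975 -1.589
vertex -2.389 2.705 -1.1
endloop
endfacet
facet normal 0.775 -0.615 0.145
outer loop
vertex -2.552 2.32 -1.862
vertex -2.389 2.705 -1.1
vertex -3.523 1.269 -1.123
endloop
endfacet
facet normal 0.776 -0.615 0.144
outer loop
vertex -3.523 1.269 -1.123
vertex -2.389 2.705 -1.1
vertex -3.359 1.654 -0.361
endloop
endfacet
facet normal -0.603 -0.652 0.459
outer loop
vertex -3.523 1.269 -1.123
vertex -3.359 1.654 -0.361
vertex -4.025 1.925 -0.851
endloop
endfacet
facet normal -0.822 -0.026 0.569
outer loop
vertex 4.0 -2.78 1.501
vertex 3.489 -1.95 0.802
vertex 3.478 -3.776 0.702
endloop
endfacet
facet normal 0.427 -0.691 0.583
outer loop
vertex 4.291 -3.75 0.138
vertex 4.0 -2.78 1.501
vertex 3.478 -3.776 0.702
endloop
endfacet
facet normal -0.821 -0.026 0.570
outer loop
vertex 3.478 -3.776 0.702
vertex 3.489 -1.95 0.802
vertex 2.966 -2.947 0.002
endloop
endfacet
facet normal -0.378 -0.722 -0.579
outer loop
vertex 2.966 -2.947 0.002
vertex 4.291 -3.75 0.138
vertex 3.478 -3.776 0.702
endloop
endfacet
facet normal 0.379 0.721 0.580
outer loop
vertex 4.0 -2.78 1.501
vertex 4.302 -1.924 0.238
vertex 3.489 -1.95 0.802
endloop
endfacet
facet normal 0.426 -0.692 0.583
outer loop
vertex 4.814 -2.753 0.938
vertex 4.0 -2.78 1.501
vertex 4.291 -3.75 0.138
endloop
endfacet
facet normal 0.377 0.722 0.580
outer loop
vertex 4.814 -2.753 0.938
vertex 4.302 -1.924 0.238
vertex 4.0 -2.78 1.501
endloop
endfacet
facet normal -0.427 0.692 -0.583
outer loop
vertex 3.489 -1.95 0.802
vertex 4.302 -1.924 0.238
vertex 2.966 -2.947 0.002
endloop
endfacet
facet normal -0.378 -0.721 -0.581
outer loop
vertex 3.78 -2.92 -0.561
vertex 4.291 -3.75 0.138
vertex 2.966 -2.947 0.002
endloop
endfacet
facet normal -0.426 0.691 -0.583
outer loop
vertex 2.966 -2.947 0.002
vertex 4.302 -1.924 0.238
vertex 3.78 -2.92 -0.561
endloop
endfacet
facet normal 0.822 0.026 -0.570
outer loop
vertex 3.78 -2.92 -0.561
vertex 4.814 -2.753 0.938
vertex 4.291 -3.75 0.138
endloop
endfacet
facet normal 0.821 0.026 -0.570
outer loop
vertex 4.302 -1.924 0.238
vertex 4.814 -2.753 0.938
vertex 3.78 -2.92 -0.561
endloop
endfacet

endsolid


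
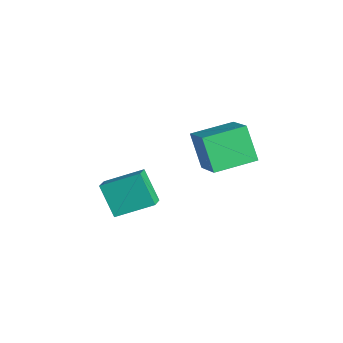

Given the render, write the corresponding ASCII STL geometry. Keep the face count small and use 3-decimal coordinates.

solid 
facet normal -0.604 -0.170 0.779
outer loop
vertex -2.48 -3.459 2.803
vertex -3.114 -3.039 2.403
vertex -3.046 -5.068 2.014
endloop
endfacet
facet normal 0.738 -0.488 0.466
outer loop
vertex -2.026 -4.781 0.697
vertex -2.48 -3.459 2.803
vertex -3.046 -5.068 2.014
endloop
endfacet
facet normal -0.604 -0.170 0.779
outer loop
vertex -3.046 -5.068 2.014
vertex -3.114 -3.039 2.403
vertex -3.681 -4.648 1.613
endloop
endfacet
facet normal -0.301 -0.856 -0.420
outer loop
vertex -3.681 -4.648 1.613
vertex -2.026 -4.781 0.697
vertex -3.046 -5.068 2.014
endloop
endfacet
facet normal 0.302 0.856 0.420
outer loop
vertex -2.48 -3.459 2.803
vertex -2.094 -2.752 1.086
vertex -3.114 -3.039 2.403
endloop
endfacet
facet normal 0.738 -0.489 0.466
outer loop
vertex -1.459 -3.172 1.487
vertex -2.48 -3.459 2.803
vertex -2.026 -4.781 0.697
endloop
endfacet
facet normal 0.301 0.856 0.420
outer loop
vertex -1.459 -3.172 1.487
vertex -2.094 -2.752 1.086
vertex -2.48 -3.459 2.803
endloop
endfacet
facet normal -0.738 0.489 -0.465
outer loop
vertex -3.114 -3.039 2.403
vertex -2.094 -2.752 1.086
vertex -3.681 -4.648 1.613
endloop
endfacet
facet normal -0.302 -0.856 -0.421
outer loop
vertex -2.66 -4.361 0.297
vertex -2.026 -4.781 0.697
vertex -3.681 -4.648 1.613
endloop
endfacet
facet normal -0.738 0.488 -0.466
outer loop
vertex -3.681 -4.648 1.613
vertex -2.094 -2.752 1.086
vertex -2.66 -4.361 0.297
endloop
endfacet
facet normal 0.604 0.170 -0.779
outer loop
vertex -2.66 -4.361 0.297
vertex -1.459 -3.172 1.487
vertex -2.026 -4.781 0.697
endloop
endfacet
facet normal 0.604 0.169 -0.779
outer loop
vertex -2.094 -2.752 1.086
vertex -1.459 -3.172 1.487
vertex -2.66 -4.361 0.297
endloop
endfacet
facet normal -0.826 0.049 -0.562
outer loop
vertex -5.324 -0.109 2.011
vertex -5.325 1.934 2.189
vertex -4.275 0.025 0.481
endloop
endfacet
facet normal -0.000 -0.996 -0.087
outer loop
vertex -2.615 -0.074 1.611
vertex -5.324 -0.109 2.011
vertex -4.275 0.025 0.481
endloop
endfacet
facet normal -0.826 0.049 -0.562
outer loop
vertex -4.275 0.025 0.481
vertex -5.325 1.934 2.189
vertex -4.275 2.067 0.659
endloop
endfacet
facet normal 0.564 0.072 -0.823
outer loop
vertex -4.275 2.067 0.659
vertex -2.615 -0.074 1.611
vertex -4.275 0.025 0.481
endloop
endfacet
facet normal -0.564 -0.072 0.823
outer loop
vertex -5.324 -0.109 2.011
vertex -3.665 1.835 3.319
vertex -5.325 1.934 2.189
endloop
endfacet
facet normal 0.000 -0.996 -0.087
outer loop
vertex -3.665 -0.207 3.141
vertex -5.324 -0.109 2.011
vertex -2.615 -0.074 1.611
endloop
endfacet
facet normal -0.564 -0.072 0.822
outer loop
vertex -3.665 -0.207 3.141
vertex -3.665 1.835 3.319
vertex -5.324 -0.109 2.011
endloop
endfacet
facet normal 0.000 0.996 0.087
outer loop
vertex -5.325 1.934 2.189
vertex -3.665 1.835 3.319
vertex -4.275 2.067 0.659
endloop
endfacet
facet normal 0.564 0.072 -0.822
outer loop
vertex -2.616 1.969 1.789
vertex -2.615 -0.074 1.611
vertex -4.275 2.067 0.659
endloop
endfacet
facet normal -0.000 0.996 0.087
outer loop
vertex -4.275 2.067 0.659
vertex -3.665 1.835 3.319
vertex -2.616 1.969 1.789
endloop
endfacet
facet normal 0.826 -0.049 0.562
outer loop
vertex -2.616 1.969 1.789
vertex -3.665 -0.207 3.141
vertex -2.615 -0.074 1.611
endloop
endfacet
facet normal 0.826 -0.049 0.562
outer loop
vertex -3.665 1.835 3.319
vertex -3.665 -0.207 3.141
vertex -2.616 1.969 1.789
endloop
endfacet

endsolid


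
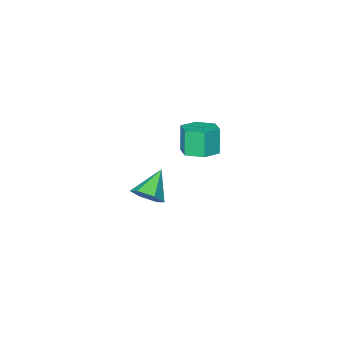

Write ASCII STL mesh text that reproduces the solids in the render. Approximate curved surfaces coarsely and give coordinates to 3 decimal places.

solid 
facet normal 0.733 0.273 -0.623
outer loop
vertex 2.307 -0.963 -3.772
vertex 1.746 -0.941 -4.423
vertex 1.885 -0.236 -3.95
endloop
endfacet
facet normal 0.133 0.308 0.942
outer loop
vertex 2.307 -0.963 -3.772
vertex 1.885 -0.236 -3.95
vertex 0.514 -1.399 -3.377
endloop
endfacet
facet normal 0.733 0.273 -0.623
outer loop
vertex 1.885 -0.236 -3.95
vertex 1.746 -0.941 -4.423
vertex 1.323 -0.213 -4.602
endloop
endfacet
facet normal -0.471 0.769 0.433
outer loop
vertex 1.885 -0.236 -3.95
vertex 1.323 -0.213 -4.602
vertex 0.514 -1.399 -3.377
endloop
endfacet
facet normal 0.733 0.273 -0.622
outer loop
vertex 1.323 -0.213 -4.602
vertex 1.746 -0.941 -4.423
vertex 1.185 -0.918 -5.074
endloop
endfacet
facet normal -0.901 0.349 -0.257
outer loop
vertex 1.323 -0.213 -4.602
vertex 1.185 -0.918 -5.074
vertex 0.514 -1.399 -3.377
endloop
endfacet
facet normal 0.734 0.273 -0.622
outer loop
vertex 1.185 -0.918 -5.074
vertex 1.746 -0.941 -4.423
vertex 1.607 -1.646 -4.896
endloop
endfacet
facet normal -0.727 -0.529 -0.437
outer loop
vertex 1.185 -0.918 -5.074
vertex 1.607 -1.646 -4.896
vertex 0.514 -1.399 -3.377
endloop
endfacet
facet normal 0.733 0.273 -0.623
outer loop
vertex 1.607 -1.646 -4.896
vertex 1.746 -0.941 -4.423
vertex 2.169 -1.668 -4.244
endloop
endfacet
facet normal -0.123 -0.990 0.073
outer loop
vertex 1.607 -1.646 -4.896
vertex 2.169 -1.668 -4.244
vertex 0.514 -1.399 -3.377
endloop
endfacet
facet normal 0.733 0.273 -0.623
outer loop
vertex 2.169 -1.668 -4.244
vertex 1.746 -0.941 -4.423
vertex 2.307 -0.963 -3.772
endloop
endfacet
facet normal 0.307 -0.570 0.762
outer loop
vertex 2.169 -1.668 -4.244
vertex 2.307 -0.963 -3.772
vertex 0.514 -1.399 -3.377
endloop
endfacet
facet normal 0.178 0.203 -0.963
outer loop
vertex 2.306 2.079 0.775
vertex 1.831 2.828 0.845
vertex 2.706 2.838 1.009
endloop
endfacet
facet normal 0.875 -0.480 0.061
outer loop
vertex 2.306 2.079 0.775
vertex 2.706 2.838 1.009
vertex 2.064 1.803 2.085
endloop
endfacet
facet normal 0.875 -0.480 0.061
outer loop
vertex 2.064 1.803 2.085
vertex 2.706 2.838 1.009
vertex 2.464 2.562 2.319
endloop
endfacet
facet normal -0.178 -0.203 0.963
outer loop
vertex 2.064 1.803 2.085
vertex 2.464 2.562 2.319
vertex 1.589 2.552 2.155
endloop
endfacet
facet normal 0.178 0.203 -0.963
outer loop
vertex 2.706 2.838 1.009
vertex 1.831 2.828 0.845
vertex 2.231 3.588 1.079
endloop
endfacet
facet normal 0.827 0.500 0.258
outer loop
vertex 2.706 2.838 1.009
vertex 2.231 3.588 1.079
vertex 2.464 2.562 2.319
endloop
endfacet
facet normal 0.827 0.500 0.258
outer loop
vertex 2.464 2.562 2.319
vertex 2.231 3.588 1.079
vertex 1.989 3.312 2.389
endloop
endfacet
facet normal -0.178 -0.203 0.963
outer loop
vertex 2.464 2.562 2.319
vertex 1.989 3.312 2.389
vertex 1.589 2.552 2.155
endloop
endfacet
facet normal 0.178 0.203 -0.963
outer loop
vertex 2.231 3.588 1.079
vertex 1.831 2.828 0.845
vertex 1.356 3.577 0.915
endloop
endfacet
facet normal -0.049 0.979 0.197
outer loop
vertex 2.231 3.588 1.079
vertex 1.356 3.577 0.915
vertex 1.989 3.312 2.389
endloop
endfacet
facet normal -0.049 0.979 0.197
outer loop
vertex 1.989 3.312 2.389
vertex 1.356 3.577 0.915
vertex 1.114 3.301 2.225
endloop
endfacet
facet normal -0.178 -0.203 0.963
outer loop
vertex 1.989 3.312 2.389
vertex 1.114 3.301 2.225
vertex 1.589 2.552 2.155
endloop
endfacet
facet normal 0.178 0.203 -0.963
outer loop
vertex 1.356 3.577 0.915
vertex 1.831 2.828 0.845
vertex 0.956 2.818 0.681
endloop
endfacet
facet normal -0.875 0.480 -0.061
outer loop
vertex 1.356 3.577 0.915
vertex 0.956 2.818 0.681
vertex 1.114 3.301 2.225
endloop
endfacet
facet normal -0.875 0.480 -0.061
outer loop
vertex 1.114 3.301 2.225
vertex 0.956 2.818 0.681
vertex 0.714 2.542 1.991
endloop
endfacet
facet normal -0.178 -0.203 0.963
outer loop
vertex 1.114 3.301 2.225
vertex 0.714 2.542 1.991
vertex 1.589 2.552 2.155
endloop
endfacet
facet normal 0.178 0.203 -0.963
outer loop
vertex 0.956 2.818 0.681
vertex 1.831 2.828 0.845
vertex 1.431 2.068 0.611
endloop
endfacet
facet normal -0.827 -0.500 -0.258
outer loop
vertex 0.956 2.818 0.681
vertex 1.431 2.068 0.611
vertex 0.714 2.542 1.991
endloop
endfacet
facet normal -0.827 -0.500 -0.258
outer loop
vertex 0.714 2.542 1.991
vertex 1.431 2.068 0.611
vertex 1.189 1.792 1.921
endloop
endfacet
facet normal -0.178 -0.203 0.963
outer loop
vertex 0.714 2.542 1.991
vertex 1.189 1.792 1.921
vertex 1.589 2.552 2.155
endloop
endfacet
facet normal 0.178 0.203 -0.963
outer loop
vertex 1.431 2.068 0.611
vertex 1.831 2.828 0.845
vertex 2.306 2.079 0.775
endloop
endfacet
facet normal 0.049 -0.979 -0.197
outer loop
vertex 1.431 2.068 0.611
vertex 2.306 2.079 0.775
vertex 1.189 1.792 1.921
endloop
endfacet
facet normal 0.049 -0.979 -0.197
outer loop
vertex 1.189 1.792 1.921
vertex 2.306 2.079 0.775
vertex 2.064 1.803 2.085
endloop
endfacet
facet normal -0.178 -0.203 0.963
outer loop
vertex 1.189 1.792 1.921
vertex 2.064 1.803 2.085
vertex 1.589 2.552 2.155
endloop
endfacet

endsolid


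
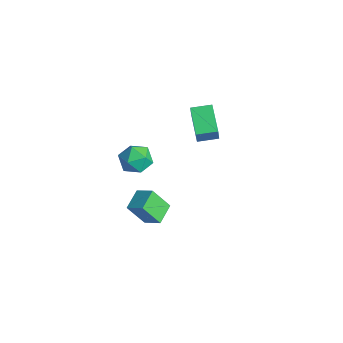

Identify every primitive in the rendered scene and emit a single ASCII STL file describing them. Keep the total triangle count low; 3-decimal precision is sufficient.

solid 
facet normal -0.771 -0.379 -0.511
outer loop
vertex 2.507 -3.459 2.633
vertex 1.875 -2.569 2.926
vertex 2.942 -2.764 1.462
endloop
endfacet
facet normal 0.558 -0.788 -0.260
outer loop
vertex 3.745 -2.371 1.994
vertex 2.507 -3.459 2.633
vertex 2.942 -2.764 1.462
endloop
endfacet
facet normal -0.771 -0.378 -0.512
outer loop
vertex 2.942 -2.764 1.462
vertex 1.875 -2.569 2.926
vertex 2.311 -1.874 1.755
endloop
endfacet
facet normal 0.305 0.486 -0.819
outer loop
vertex 2.311 -1.874 1.755
vertex 3.745 -2.371 1.994
vertex 2.942 -2.764 1.462
endloop
endfacet
facet normal -0.305 -0.486 0.819
outer loop
vertex 2.507 -3.459 2.633
vertex 2.678 -2.176 3.458
vertex 1.875 -2.569 2.926
endloop
endfacet
facet normal 0.558 -0.788 -0.260
outer loop
vertex 3.309 -3.066 3.165
vertex 2.507 -3.459 2.633
vertex 3.745 -2.371 1.994
endloop
endfacet
facet normal -0.305 -0.486 0.819
outer loop
vertex 3.309 -3.066 3.165
vertex 2.678 -2.176 3.458
vertex 2.507 -3.459 2.633
endloop
endfacet
facet normal -0.558 0.788 0.260
outer loop
vertex 1.875 -2.569 2.926
vertex 2.678 -2.176 3.458
vertex 2.311 -1.874 1.755
endloop
endfacet
facet normal 0.305 0.486 -0.819
outer loop
vertex 3.113 -1.481 2.287
vertex 3.745 -2.371 1.994
vertex 2.311 -1.874 1.755
endloop
endfacet
facet normal -0.558 0.788 0.260
outer loop
vertex 2.311 -1.874 1.755
vertex 2.678 -2.176 3.458
vertex 3.113 -1.481 2.287
endloop
endfacet
facet normal 0.771 0.379 0.512
outer loop
vertex 3.113 -1.481 2.287
vertex 3.309 -3.066 3.165
vertex 3.745 -2.371 1.994
endloop
endfacet
facet normal 0.771 0.379 0.511
outer loop
vertex 2.678 -2.176 3.458
vertex 3.309 -3.066 3.165
vertex 3.113 -1.481 2.287
endloop
endfacet
facet normal 0.141 0.421 0.896
outer loop
vertex -2.649 0.528 0.608
vertex -2.713 -0.332 1.022
vertex -1.862 -0.002 0.733
endloop
endfacet
facet normal 0.473 0.793 0.385
outer loop
vertex -2.649 0.528 0.608
vertex -1.862 -0.002 0.733
vertex -1.993 0.474 -0.087
endloop
endfacet
facet normal -0.017 0.996 -0.093
outer loop
vertex -2.649 0.528 0.608
vertex -1.993 0.474 -0.087
vertex -2.924 0.438 -0.304
endloop
endfacet
facet normal -0.651 0.749 0.122
outer loop
vertex -2.649 0.528 0.608
vertex -2.924 0.438 -0.304
vertex -3.369 -0.06 0.381
endloop
endfacet
facet normal -0.553 0.394 0.734
outer loop
vertex -2.649 0.528 0.608
vertex -3.369 -0.06 0.381
vertex -2.713 -0.332 1.022
endloop
endfacet
facet normal 0.933 0.356 0.058
outer loop
vertex -1.993 0.474 -0.087
vertex -1.862 -0.002 0.733
vertex -1.651 -0.42 -0.101
endloop
endfacet
facet normal 0.396 -0.245 0.885
outer loop
vertex -1.862 -0.002 0.733
vertex -2.713 -0.332 1.022
vertex -2.096 -0.918 0.584
endloop
endfacet
facet normal -0.728 -0.288 0.622
outer loop
vertex -2.713 -0.332 1.022
vertex -3.369 -0.06 0.381
vertex -3.027 -0.954 0.367
endloop
endfacet
facet normal -0.885 0.286 -0.367
outer loop
vertex -3.369 -0.06 0.381
vertex -2.924 0.438 -0.304
vertex -3.158 -0.478 -0.453
endloop
endfacet
facet normal 0.141 0.683 -0.716
outer loop
vertex -2.924 0.438 -0.304
vertex -1.993 0.474 -0.087
vertex -2.307 -0.148 -0.742
endloop
endfacet
facet normal 0.651 -0.749 -0.122
outer loop
vertex -2.371 -1.008 -0.328
vertex -1.651 -0.42 -0.101
vertex -2.096 -0.918 0.584
endloop
endfacet
facet normal 0.017 -0.996 0.093
outer loop
vertex -2.371 -1.008 -0.328
vertex -2.096 -0.918 0.584
vertex -3.027 -0.954 0.367
endloop
endfacet
facet normal -0.473 -0.793 -0.385
outer loop
vertex -2.371 -1.008 -0.328
vertex -3.027 -0.954 0.367
vertex -3.158 -0.478 -0.453
endloop
endfacet
facet normal -0.141 -0.421 -0.896
outer loop
vertex -2.371 -1.008 -0.328
vertex -3.158 -0.478 -0.453
vertex -2.307 -0.148 -0.742
endloop
endfacet
facet normal 0.553 -0.394 -0.734
outer loop
vertex -2.371 -1.008 -0.328
vertex -2.307 -0.148 -0.742
vertex -1.651 -0.42 -0.101
endloop
endfacet
facet normal 0.885 -0.286 0.367
outer loop
vertex -2.096 -0.918 0.584
vertex -1.651 -0.42 -0.101
vertex -1.862 -0.002 0.733
endloop
endfacet
facet normal -0.141 -0.683 0.716
outer loop
vertex -3.027 -0.954 0.367
vertex -2.096 -0.918 0.584
vertex -2.713 -0.332 1.022
endloop
endfacet
facet normal -0.933 -0.356 -0.058
outer loop
vertex -3.158 -0.478 -0.453
vertex -3.027 -0.954 0.367
vertex -3.369 -0.06 0.381
endloop
endfacet
facet normal -0.396 0.245 -0.885
outer loop
vertex -2.307 -0.148 -0.742
vertex -3.158 -0.478 -0.453
vertex -2.924 0.438 -0.304
endloop
endfacet
facet normal 0.728 0.288 -0.622
outer loop
vertex -1.651 -0.42 -0.101
vertex -2.307 -0.148 -0.742
vertex -1.993 0.474 -0.087
endloop
endfacet
facet normal -0.904 0.349 0.246
outer loop
vertex -3.558 3.517 1.594
vertex -3.125 4.553 1.714
vertex -3.717 3.677 0.784
endloop
endfacet
facet normal -0.383 -0.917 -0.106
outer loop
vertex -2.035 3.027 0.326
vertex -3.558 3.517 1.594
vertex -3.717 3.677 0.784
endloop
endfacet
facet normal -0.904 0.350 0.246
outer loop
vertex -3.717 3.677 0.784
vertex -3.125 4.553 1.714
vertex -3.283 4.713 0.905
endloop
endfacet
facet normal -0.188 0.191 -0.963
outer loop
vertex -3.283 4.713 0.905
vertex -2.035 3.027 0.326
vertex -3.717 3.677 0.784
endloop
endfacet
facet normal 0.189 -0.190 0.963
outer loop
vertex -3.558 3.517 1.594
vertex -1.443 3.903 1.256
vertex -3.125 4.553 1.714
endloop
endfacet
facet normal -0.384 -0.917 -0.106
outer loop
vertex -1.877 2.867 1.135
vertex -3.558 3.517 1.594
vertex -2.035 3.027 0.326
endloop
endfacet
facet normal 0.189 -0.192 0.963
outer loop
vertex -1.877 2.867 1.135
vertex -1.443 3.903 1.256
vertex -3.558 3.517 1.594
endloop
endfacet
facet normal 0.384 0.917 0.107
outer loop
vertex -3.125 4.553 1.714
vertex -1.443 3.903 1.256
vertex -3.283 4.713 0.905
endloop
endfacet
facet normal -0.189 0.191 -0.963
outer loop
vertex -1.602 4.063 0.446
vertex -2.035 3.027 0.326
vertex -3.283 4.713 0.905
endloop
endfacet
facet normal 0.384 0.917 0.106
outer loop
vertex -3.283 4.713 0.905
vertex -1.443 3.903 1.256
vertex -1.602 4.063 0.446
endloop
endfacet
facet normal 0.904 -0.349 -0.246
outer loop
vertex -1.602 4.063 0.446
vertex -1.877 2.867 1.135
vertex -2.035 3.027 0.326
endloop
endfacet
facet normal 0.904 -0.350 -0.247
outer loop
vertex -1.443 3.903 1.256
vertex -1.877 2.867 1.135
vertex -1.602 4.063 0.446
endloop
endfacet

endsolid


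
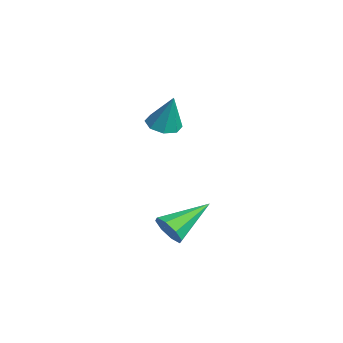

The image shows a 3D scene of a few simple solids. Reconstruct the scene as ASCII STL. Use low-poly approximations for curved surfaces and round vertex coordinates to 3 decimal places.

solid 
facet normal -0.284 -0.175 -0.943
outer loop
vertex -2.397 2.965 2.03
vertex -3.017 2.569 2.29
vertex -2.875 3.314 2.109
endloop
endfacet
facet normal 0.596 0.799 0.079
outer loop
vertex -2.397 2.965 2.03
vertex -2.875 3.314 2.109
vertex -2.523 2.871 3.93
endloop
endfacet
facet normal -0.284 -0.175 -0.943
outer loop
vertex -2.875 3.314 2.109
vertex -3.017 2.569 2.29
vertex -3.435 3.226 2.294
endloop
endfacet
facet normal -0.070 0.966 0.249
outer loop
vertex -2.875 3.314 2.109
vertex -3.435 3.226 2.294
vertex -2.523 2.871 3.93
endloop
endfacet
facet normal -0.283 -0.174 -0.943
outer loop
vertex -3.435 3.226 2.294
vertex -3.017 2.569 2.29
vertex -3.751 2.753 2.476
endloop
endfacet
facet normal -0.631 0.607 0.483
outer loop
vertex -3.435 3.226 2.294
vertex -3.751 2.753 2.476
vertex -2.523 2.871 3.93
endloop
endfacet
facet normal -0.283 -0.174 -0.943
outer loop
vertex -3.751 2.753 2.476
vertex -3.017 2.569 2.29
vertex -3.636 2.172 2.549
endloop
endfacet
facet normal -0.759 -0.069 0.647
outer loop
vertex -3.751 2.753 2.476
vertex -3.636 2.172 2.549
vertex -2.523 2.871 3.93
endloop
endfacet
facet normal -0.283 -0.174 -0.943
outer loop
vertex -3.636 2.172 2.549
vertex -3.017 2.569 2.29
vertex -3.159 1.823 2.47
endloop
endfacet
facet normal -0.380 -0.665 0.643
outer loop
vertex -3.636 2.172 2.549
vertex -3.159 1.823 2.47
vertex -2.523 2.871 3.93
endloop
endfacet
facet normal -0.284 -0.174 -0.943
outer loop
vertex -3.159 1.823 2.47
vertex -3.017 2.569 2.29
vertex -2.598 1.911 2.285
endloop
endfacet
facet normal 0.287 -0.833 0.473
outer loop
vertex -3.159 1.823 2.47
vertex -2.598 1.911 2.285
vertex -2.523 2.871 3.93
endloop
endfacet
facet normal -0.284 -0.173 -0.943
outer loop
vertex -2.598 1.911 2.285
vertex -3.017 2.569 2.29
vertex -2.282 2.384 2.103
endloop
endfacet
facet normal 0.847 -0.474 0.238
outer loop
vertex -2.598 1.911 2.285
vertex -2.282 2.384 2.103
vertex -2.523 2.871 3.93
endloop
endfacet
facet normal -0.284 -0.175 -0.943
outer loop
vertex -2.282 2.384 2.103
vertex -3.017 2.569 2.29
vertex -2.397 2.965 2.03
endloop
endfacet
facet normal 0.976 0.203 0.075
outer loop
vertex -2.282 2.384 2.103
vertex -2.397 2.965 2.03
vertex -2.523 2.871 3.93
endloop
endfacet
facet normal 0.314 -0.851 -0.420
outer loop
vertex 0.627 1.754 -1.338
vertex 0.269 1.96 -2.023
vertex 0.996 2.073 -1.708
endloop
endfacet
facet normal 0.592 0.216 0.777
outer loop
vertex 0.627 1.754 -1.338
vertex 0.996 2.073 -1.708
vertex -0.409 3.8 -1.117
endloop
endfacet
facet normal 0.314 -0.852 -0.419
outer loop
vertex 0.996 2.073 -1.708
vertex 0.269 1.96 -2.023
vertex 0.939 2.325 -2.263
endloop
endfacet
facet normal 0.792 0.582 0.183
outer loop
vertex 0.996 2.073 -1.708
vertex 0.939 2.325 -2.263
vertex -0.409 3.8 -1.117
endloop
endfacet
facet normal 0.313 -0.852 -0.420
outer loop
vertex 0.939 2.325 -2.263
vertex 0.269 1.96 -2.023
vertex 0.49 2.364 -2.677
endloop
endfacet
facet normal 0.469 0.768 -0.436
outer loop
vertex 0.939 2.325 -2.263
vertex 0.49 2.364 -2.677
vertex -0.409 3.8 -1.117
endloop
endfacet
facet normal 0.314 -0.852 -0.420
outer loop
vertex 0.49 2.364 -2.677
vertex 0.269 1.96 -2.023
vertex -0.089 2.166 -2.708
endloop
endfacet
facet normal -0.189 0.666 -0.722
outer loop
vertex 0.49 2.364 -2.677
vertex -0.089 2.166 -2.708
vertex -0.409 3.8 -1.117
endloop
endfacet
facet normal 0.314 -0.851 -0.420
outer loop
vertex -0.089 2.166 -2.708
vertex 0.269 1.96 -2.023
vertex -0.458 1.847 -2.338
endloop
endfacet
facet normal -0.796 0.335 -0.504
outer loop
vertex -0.089 2.166 -2.708
vertex -0.458 1.847 -2.338
vertex -0.409 3.8 -1.117
endloop
endfacet
facet normal 0.314 -0.852 -0.419
outer loop
vertex -0.458 1.847 -2.338
vertex 0.269 1.96 -2.023
vertex -0.401 1.595 -1.783
endloop
endfacet
facet normal -0.996 -0.030 0.088
outer loop
vertex -0.458 1.847 -2.338
vertex -0.401 1.595 -1.783
vertex -0.409 3.8 -1.117
endloop
endfacet
facet normal 0.313 -0.852 -0.420
outer loop
vertex -0.401 1.595 -1.783
vertex 0.269 1.96 -2.023
vertex 0.048 1.556 -1.369
endloop
endfacet
facet normal -0.672 -0.216 0.708
outer loop
vertex -0.401 1.595 -1.783
vertex 0.048 1.556 -1.369
vertex -0.409 3.8 -1.117
endloop
endfacet
facet normal 0.314 -0.852 -0.420
outer loop
vertex 0.048 1.556 -1.369
vertex 0.269 1.96 -2.023
vertex 0.627 1.754 -1.338
endloop
endfacet
facet normal -0.014 -0.114 0.993
outer loop
vertex 0.048 1.556 -1.369
vertex 0.627 1.754 -1.338
vertex -0.409 3.8 -1.117
endloop
endfacet

endsolid


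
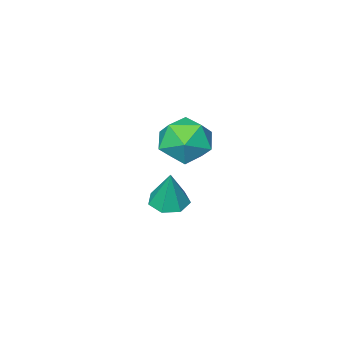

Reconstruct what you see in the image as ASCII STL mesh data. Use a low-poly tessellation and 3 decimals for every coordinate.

solid 
facet normal -0.079 -0.115 0.990
outer loop
vertex 1.757 1.992 4.795
vertex 1.625 0.968 4.665
vertex 2.582 1.357 4.787
endloop
endfacet
facet normal 0.344 0.437 0.831
outer loop
vertex 1.757 1.992 4.795
vertex 2.582 1.357 4.787
vertex 2.623 2.271 4.29
endloop
endfacet
facet normal -0.033 0.898 0.439
outer loop
vertex 1.757 1.992 4.795
vertex 2.623 2.271 4.29
vertex 1.691 2.446 3.861
endloop
endfacet
facet normal -0.690 0.631 0.355
outer loop
vertex 1.757 1.992 4.795
vertex 1.691 2.446 3.861
vertex 1.074 1.64 4.093
endloop
endfacet
facet normal -0.718 0.004 0.696
outer loop
vertex 1.757 1.992 4.795
vertex 1.074 1.64 4.093
vertex 1.625 0.968 4.665
endloop
endfacet
facet normal 0.882 0.194 0.430
outer loop
vertex 2.623 2.271 4.29
vertex 2.582 1.357 4.787
vertex 3.026 1.42 3.847
endloop
endfacet
facet normal 0.197 -0.700 0.686
outer loop
vertex 2.582 1.357 4.787
vertex 1.625 0.968 4.665
vertex 2.409 0.614 4.079
endloop
endfacet
facet normal -0.836 -0.506 0.211
outer loop
vertex 1.625 0.968 4.665
vertex 1.074 1.64 4.093
vertex 1.477 0.789 3.65
endloop
endfacet
facet normal -0.791 0.508 -0.340
outer loop
vertex 1.074 1.64 4.093
vertex 1.691 2.446 3.861
vertex 1.518 1.703 3.153
endloop
endfacet
facet normal 0.271 0.940 -0.205
outer loop
vertex 1.691 2.446 3.861
vertex 2.623 2.271 4.29
vertex 2.475 2.092 3.275
endloop
endfacet
facet normal 0.690 -0.631 -0.355
outer loop
vertex 2.343 1.068 3.145
vertex 3.026 1.42 3.847
vertex 2.409 0.614 4.079
endloop
endfacet
facet normal 0.033 -0.898 -0.439
outer loop
vertex 2.343 1.068 3.145
vertex 2.409 0.614 4.079
vertex 1.477 0.789 3.65
endloop
endfacet
facet normal -0.344 -0.437 -0.831
outer loop
vertex 2.343 1.068 3.145
vertex 1.477 0.789 3.65
vertex 1.518 1.703 3.153
endloop
endfacet
facet normal 0.079 0.115 -0.990
outer loop
vertex 2.343 1.068 3.145
vertex 1.518 1.703 3.153
vertex 2.475 2.092 3.275
endloop
endfacet
facet normal 0.718 -0.004 -0.696
outer loop
vertex 2.343 1.068 3.145
vertex 2.475 2.092 3.275
vertex 3.026 1.42 3.847
endloop
endfacet
facet normal 0.791 -0.508 0.340
outer loop
vertex 2.409 0.614 4.079
vertex 3.026 1.42 3.847
vertex 2.582 1.357 4.787
endloop
endfacet
facet normal -0.271 -0.940 0.205
outer loop
vertex 1.477 0.789 3.65
vertex 2.409 0.614 4.079
vertex 1.625 0.968 4.665
endloop
endfacet
facet normal -0.882 -0.194 -0.430
outer loop
vertex 1.518 1.703 3.153
vertex 1.477 0.789 3.65
vertex 1.074 1.64 4.093
endloop
endfacet
facet normal -0.197 0.700 -0.686
outer loop
vertex 2.475 2.092 3.275
vertex 1.518 1.703 3.153
vertex 1.691 2.446 3.861
endloop
endfacet
facet normal 0.836 0.506 -0.211
outer loop
vertex 3.026 1.42 3.847
vertex 2.475 2.092 3.275
vertex 2.623 2.271 4.29
endloop
endfacet
facet normal -0.128 -0.233 -0.964
outer loop
vertex 1.484 -0.591 -0.749
vertex 0.878 -0.995 -0.571
vertex 0.918 -0.268 -0.752
endloop
endfacet
facet normal 0.491 0.861 0.132
outer loop
vertex 1.484 -0.591 -0.749
vertex 0.918 -0.268 -0.752
vertex 1.082 -0.625 0.971
endloop
endfacet
facet normal -0.128 -0.233 -0.964
outer loop
vertex 0.918 -0.268 -0.752
vertex 0.878 -0.995 -0.571
vertex 0.322 -0.494 -0.618
endloop
endfacet
facet normal -0.302 0.927 0.221
outer loop
vertex 0.918 -0.268 -0.752
vertex 0.322 -0.494 -0.618
vertex 1.082 -0.625 0.971
endloop
endfacet
facet normal -0.127 -0.231 -0.965
outer loop
vertex 0.322 -0.494 -0.618
vertex 0.878 -0.995 -0.571
vertex 0.145 -1.097 -0.45
endloop
endfacet
facet normal -0.829 0.362 0.426
outer loop
vertex 0.322 -0.494 -0.618
vertex 0.145 -1.097 -0.45
vertex 1.082 -0.625 0.971
endloop
endfacet
facet normal -0.127 -0.231 -0.965
outer loop
vertex 0.145 -1.097 -0.45
vertex 0.878 -0.995 -0.571
vertex 0.519 -1.623 -0.373
endloop
endfacet
facet normal -0.695 -0.407 0.593
outer loop
vertex 0.145 -1.097 -0.45
vertex 0.519 -1.623 -0.373
vertex 1.082 -0.625 0.971
endloop
endfacet
facet normal -0.128 -0.231 -0.965
outer loop
vertex 0.519 -1.623 -0.373
vertex 0.878 -0.995 -0.571
vertex 1.164 -1.677 -0.446
endloop
endfacet
facet normal 0.000 -0.803 0.596
outer loop
vertex 0.519 -1.623 -0.373
vertex 1.164 -1.677 -0.446
vertex 1.082 -0.625 0.971
endloop
endfacet
facet normal -0.129 -0.231 -0.964
outer loop
vertex 1.164 -1.677 -0.446
vertex 0.878 -0.995 -0.571
vertex 1.593 -1.218 -0.613
endloop
endfacet
facet normal 0.732 -0.526 0.433
outer loop
vertex 1.164 -1.677 -0.446
vertex 1.593 -1.218 -0.613
vertex 1.082 -0.625 0.971
endloop
endfacet
facet normal -0.129 -0.232 -0.964
outer loop
vertex 1.593 -1.218 -0.613
vertex 0.878 -0.995 -0.571
vertex 1.484 -0.591 -0.749
endloop
endfacet
facet normal 0.950 0.214 0.226
outer loop
vertex 1.593 -1.218 -0.613
vertex 1.484 -0.591 -0.749
vertex 1.082 -0.625 0.971
endloop
endfacet

endsolid


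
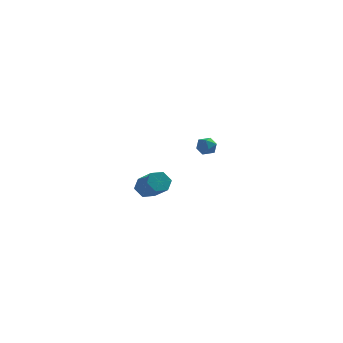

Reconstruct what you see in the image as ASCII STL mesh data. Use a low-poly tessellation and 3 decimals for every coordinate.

solid 
facet normal -0.523 0.656 -0.543
outer loop
vertex -0.862 -2.924 2.136
vertex -1.318 -2.842 2.674
vertex -0.746 -2.425 2.627
endloop
endfacet
facet normal 0.837 0.272 -0.475
outer loop
vertex -0.862 -2.924 2.136
vertex -0.746 -2.425 2.627
vertex -0.005 -4.001 3.029
endloop
endfacet
facet normal 0.837 0.272 -0.475
outer loop
vertex -0.005 -4.001 3.029
vertex -0.746 -2.425 2.627
vertex 0.111 -3.501 3.52
endloop
endfacet
facet normal 0.521 -0.656 0.545
outer loop
vertex -0.005 -4.001 3.029
vertex 0.111 -3.501 3.52
vertex -0.462 -3.918 3.566
endloop
endfacet
facet normal -0.523 0.656 -0.544
outer loop
vertex -0.746 -2.425 2.627
vertex -1.318 -2.842 2.674
vertex -1.202 -2.342 3.165
endloop
endfacet
facet normal 0.561 0.746 0.360
outer loop
vertex -0.746 -2.425 2.627
vertex -1.202 -2.342 3.165
vertex 0.111 -3.501 3.52
endloop
endfacet
facet normal 0.560 0.745 0.362
outer loop
vertex 0.111 -3.501 3.52
vertex -1.202 -2.342 3.165
vertex -0.345 -3.419 4.057
endloop
endfacet
facet normal 0.522 -0.657 0.544
outer loop
vertex 0.111 -3.501 3.52
vertex -0.345 -3.419 4.057
vertex -0.462 -3.918 3.566
endloop
endfacet
facet normal -0.521 0.656 -0.545
outer loop
vertex -1.202 -2.342 3.165
vertex -1.318 -2.842 2.674
vertex -1.775 -2.759 3.211
endloop
endfacet
facet normal -0.277 0.473 0.837
outer loop
vertex -1.202 -2.342 3.165
vertex -1.775 -2.759 3.211
vertex -0.345 -3.419 4.057
endloop
endfacet
facet normal -0.276 0.474 0.836
outer loop
vertex -0.345 -3.419 4.057
vertex -1.775 -2.759 3.211
vertex -0.918 -3.836 4.104
endloop
endfacet
facet normal 0.523 -0.657 0.543
outer loop
vertex -0.345 -3.419 4.057
vertex -0.918 -3.836 4.104
vertex -0.462 -3.918 3.566
endloop
endfacet
facet normal -0.521 0.656 -0.545
outer loop
vertex -1.775 -2.759 3.211
vertex -1.318 -2.842 2.674
vertex -1.891 -3.259 2.72
endloop
endfacet
facet normal -0.837 -0.272 0.475
outer loop
vertex -1.775 -2.759 3.211
vertex -1.891 -3.259 2.72
vertex -0.918 -3.836 4.104
endloop
endfacet
facet normal -0.837 -0.273 0.475
outer loop
vertex -0.918 -3.836 4.104
vertex -1.891 -3.259 2.72
vertex -1.034 -4.335 3.613
endloop
endfacet
facet normal 0.523 -0.656 0.543
outer loop
vertex -0.918 -3.836 4.104
vertex -1.034 -4.335 3.613
vertex -0.462 -3.918 3.566
endloop
endfacet
facet normal -0.522 0.657 -0.544
outer loop
vertex -1.891 -3.259 2.72
vertex -1.318 -2.842 2.674
vertex -1.435 -3.341 2.183
endloop
endfacet
facet normal -0.560 -0.746 -0.361
outer loop
vertex -1.891 -3.259 2.72
vertex -1.435 -3.341 2.183
vertex -1.034 -4.335 3.613
endloop
endfacet
facet normal -0.561 -0.745 -0.361
outer loop
vertex -1.034 -4.335 3.613
vertex -1.435 -3.341 2.183
vertex -0.578 -4.418 3.075
endloop
endfacet
facet normal 0.523 -0.656 0.544
outer loop
vertex -1.034 -4.335 3.613
vertex -0.578 -4.418 3.075
vertex -0.462 -3.918 3.566
endloop
endfacet
facet normal -0.523 0.657 -0.543
outer loop
vertex -1.435 -3.341 2.183
vertex -1.318 -2.842 2.674
vertex -0.862 -2.924 2.136
endloop
endfacet
facet normal 0.276 -0.473 -0.837
outer loop
vertex -1.435 -3.341 2.183
vertex -0.862 -2.924 2.136
vertex -0.578 -4.418 3.075
endloop
endfacet
facet normal 0.277 -0.473 -0.836
outer loop
vertex -0.578 -4.418 3.075
vertex -0.862 -2.924 2.136
vertex -0.005 -4.001 3.029
endloop
endfacet
facet normal 0.521 -0.656 0.545
outer loop
vertex -0.578 -4.418 3.075
vertex -0.005 -4.001 3.029
vertex -0.462 -3.918 3.566
endloop
endfacet
facet normal -0.320 0.712 0.625
outer loop
vertex 0.664 4.489 3.34
vertex 0.396 4.018 3.739
vertex 1.031 4.219 3.835
endloop
endfacet
facet normal 0.277 0.915 0.293
outer loop
vertex 0.664 4.489 3.34
vertex 1.031 4.219 3.835
vertex 1.309 4.328 3.232
endloop
endfacet
facet normal 0.156 0.899 -0.410
outer loop
vertex 0.664 4.489 3.34
vertex 1.309 4.328 3.232
vertex 0.845 4.194 2.762
endloop
endfacet
facet normal -0.517 0.686 -0.512
outer loop
vertex 0.664 4.489 3.34
vertex 0.845 4.194 2.762
vertex 0.281 4.003 3.076
endloop
endfacet
facet normal -0.812 0.570 0.128
outer loop
vertex 0.664 4.489 3.34
vertex 0.281 4.003 3.076
vertex 0.396 4.018 3.739
endloop
endfacet
facet normal 0.785 0.435 0.441
outer loop
vertex 1.309 4.328 3.232
vertex 1.031 4.219 3.835
vertex 1.439 3.757 3.564
endloop
endfacet
facet normal -0.182 0.108 0.977
outer loop
vertex 1.031 4.219 3.835
vertex 0.396 4.018 3.739
vertex 0.875 3.566 3.878
endloop
endfacet
facet normal -0.977 -0.122 0.172
outer loop
vertex 0.396 4.018 3.739
vertex 0.281 4.003 3.076
vertex 0.411 3.432 3.408
endloop
endfacet
facet normal -0.502 0.063 -0.863
outer loop
vertex 0.281 4.003 3.076
vertex 0.845 4.194 2.762
vertex 0.689 3.541 2.805
endloop
endfacet
facet normal 0.588 0.409 -0.697
outer loop
vertex 0.845 4.194 2.762
vertex 1.309 4.328 3.232
vertex 1.324 3.742 2.901
endloop
endfacet
facet normal 0.517 -0.686 0.512
outer loop
vertex 1.056 3.271 3.3
vertex 1.439 3.757 3.564
vertex 0.875 3.566 3.878
endloop
endfacet
facet normal -0.156 -0.899 0.410
outer loop
vertex 1.056 3.271 3.3
vertex 0.875 3.566 3.878
vertex 0.411 3.432 3.408
endloop
endfacet
facet normal -0.277 -0.915 -0.293
outer loop
vertex 1.056 3.271 3.3
vertex 0.411 3.432 3.408
vertex 0.689 3.541 2.805
endloop
endfacet
facet normal 0.320 -0.712 -0.625
outer loop
vertex 1.056 3.271 3.3
vertex 0.689 3.541 2.805
vertex 1.324 3.742 2.901
endloop
endfacet
facet normal 0.812 -0.570 -0.128
outer loop
vertex 1.056 3.271 3.3
vertex 1.324 3.742 2.901
vertex 1.439 3.757 3.564
endloop
endfacet
facet normal 0.502 -0.063 0.863
outer loop
vertex 0.875 3.566 3.878
vertex 1.439 3.757 3.564
vertex 1.031 4.219 3.835
endloop
endfacet
facet normal -0.588 -0.409 0.697
outer loop
vertex 0.411 3.432 3.408
vertex 0.875 3.566 3.878
vertex 0.396 4.018 3.739
endloop
endfacet
facet normal -0.785 -0.435 -0.441
outer loop
vertex 0.689 3.541 2.805
vertex 0.411 3.432 3.408
vertex 0.281 4.003 3.076
endloop
endfacet
facet normal 0.182 -0.108 -0.977
outer loop
vertex 1.324 3.742 2.901
vertex 0.689 3.541 2.805
vertex 0.845 4.194 2.762
endloop
endfacet
facet normal 0.977 0.122 -0.172
outer loop
vertex 1.439 3.757 3.564
vertex 1.324 3.742 2.901
vertex 1.309 4.328 3.232
endloop
endfacet

endsolid
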